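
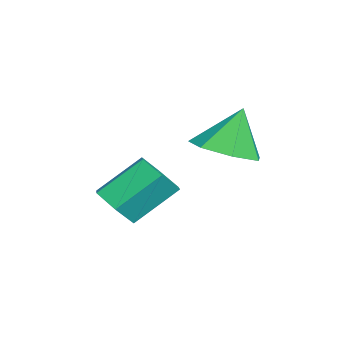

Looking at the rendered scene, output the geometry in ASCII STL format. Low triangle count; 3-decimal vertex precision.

solid 
facet normal 0.223 -0.290 -0.931
outer loop
vertex 4.421 -0.019 2.806
vertex 3.679 0.58 2.442
vertex 4.659 0.81 2.605
endloop
endfacet
facet normal 0.687 -0.021 0.726
outer loop
vertex 4.421 -0.019 2.806
vertex 4.659 0.81 2.605
vertex 3.341 1.02 3.858
endloop
endfacet
facet normal 0.223 -0.289 -0.931
outer loop
vertex 4.659 0.81 2.605
vertex 3.679 0.58 2.442
vertex 4.16 1.465 2.282
endloop
endfacet
facet normal 0.565 0.669 0.483
outer loop
vertex 4.659 0.81 2.605
vertex 4.16 1.465 2.282
vertex 3.341 1.02 3.858
endloop
endfacet
facet normal 0.222 -0.289 -0.931
outer loop
vertex 4.16 1.465 2.282
vertex 3.679 0.58 2.442
vertex 3.298 1.454 2.08
endloop
endfacet
facet normal -0.068 0.969 0.238
outer loop
vertex 4.16 1.465 2.282
vertex 3.298 1.454 2.08
vertex 3.341 1.02 3.858
endloop
endfacet
facet normal 0.221 -0.289 -0.931
outer loop
vertex 3.298 1.454 2.08
vertex 3.679 0.58 2.442
vertex 2.723 0.785 2.151
endloop
endfacet
facet normal -0.737 0.652 0.177
outer loop
vertex 3.298 1.454 2.08
vertex 2.723 0.785 2.151
vertex 3.341 1.02 3.858
endloop
endfacet
facet normal 0.222 -0.289 -0.931
outer loop
vertex 2.723 0.785 2.151
vertex 3.679 0.58 2.442
vertex 2.868 -0.039 2.441
endloop
endfacet
facet normal -0.937 -0.043 0.345
outer loop
vertex 2.723 0.785 2.151
vertex 2.868 -0.039 2.441
vertex 3.341 1.02 3.858
endloop
endfacet
facet normal 0.223 -0.290 -0.931
outer loop
vertex 2.868 -0.039 2.441
vertex 3.679 0.58 2.442
vertex 3.623 -0.396 2.733
endloop
endfacet
facet normal -0.519 -0.593 0.616
outer loop
vertex 2.868 -0.039 2.441
vertex 3.623 -0.396 2.733
vertex 3.341 1.02 3.858
endloop
endfacet
facet normal 0.222 -0.290 -0.931
outer loop
vertex 3.623 -0.396 2.733
vertex 3.679 0.58 2.442
vertex 4.421 -0.019 2.806
endloop
endfacet
facet normal 0.204 -0.584 0.786
outer loop
vertex 3.623 -0.396 2.733
vertex 4.421 -0.019 2.806
vertex 3.341 1.02 3.858
endloop
endfacet
facet normal 0.288 -0.703 -0.651
outer loop
vertex 3.873 -2.293 0.28
vertex 3.083 -2.404 0.05
vertex 3.556 -1.846 -0.343
endloop
endfacet
facet normal 0.878 0.465 -0.113
outer loop
vertex 3.873 -2.293 0.28
vertex 3.556 -1.846 -0.343
vertex 3.386 -1.106 1.38
endloop
endfacet
facet normal 0.878 0.465 -0.113
outer loop
vertex 3.386 -1.106 1.38
vertex 3.556 -1.846 -0.343
vertex 3.069 -0.659 0.757
endloop
endfacet
facet normal -0.288 0.703 0.651
outer loop
vertex 3.386 -1.106 1.38
vertex 3.069 -0.659 0.757
vertex 2.597 -1.216 1.15
endloop
endfacet
facet normal 0.288 -0.703 -0.651
outer loop
vertex 3.556 -1.846 -0.343
vertex 3.083 -2.404 0.05
vertex 2.766 -1.957 -0.573
endloop
endfacet
facet normal 0.108 0.699 -0.707
outer loop
vertex 3.556 -1.846 -0.343
vertex 2.766 -1.957 -0.573
vertex 3.069 -0.659 0.757
endloop
endfacet
facet normal 0.110 0.699 -0.707
outer loop
vertex 3.069 -0.659 0.757
vertex 2.766 -1.957 -0.573
vertex 2.28 -0.769 0.526
endloop
endfacet
facet normal -0.288 0.703 0.650
outer loop
vertex 3.069 -0.659 0.757
vertex 2.28 -0.769 0.526
vertex 2.597 -1.216 1.15
endloop
endfacet
facet normal 0.288 -0.703 -0.651
outer loop
vertex 2.766 -1.957 -0.573
vertex 3.083 -2.404 0.05
vertex 2.294 -2.514 -0.18
endloop
endfacet
facet normal -0.770 0.234 -0.593
outer loop
vertex 2.766 -1.957 -0.573
vertex 2.294 -2.514 -0.18
vertex 2.28 -0.769 0.526
endloop
endfacet
facet normal -0.770 0.234 -0.593
outer loop
vertex 2.28 -0.769 0.526
vertex 2.294 -2.514 -0.18
vertex 1.807 -1.327 0.92
endloop
endfacet
facet normal -0.288 0.703 0.650
outer loop
vertex 2.28 -0.769 0.526
vertex 1.807 -1.327 0.92
vertex 2.597 -1.216 1.15
endloop
endfacet
facet normal 0.288 -0.703 -0.651
outer loop
vertex 2.294 -2.514 -0.18
vertex 3.083 -2.404 0.05
vertex 2.611 -2.961 0.443
endloop
endfacet
facet normal -0.878 -0.465 0.113
outer loop
vertex 2.294 -2.514 -0.18
vertex 2.611 -2.961 0.443
vertex 1.807 -1.327 0.92
endloop
endfacet
facet normal -0.878 -0.465 0.113
outer loop
vertex 1.807 -1.327 0.92
vertex 2.611 -2.961 0.443
vertex 2.124 -1.774 1.543
endloop
endfacet
facet normal -0.288 0.703 0.651
outer loop
vertex 1.807 -1.327 0.92
vertex 2.124 -1.774 1.543
vertex 2.597 -1.216 1.15
endloop
endfacet
facet normal 0.288 -0.703 -0.650
outer loop
vertex 2.611 -2.961 0.443
vertex 3.083 -2.404 0.05
vertex 3.4 -2.851 0.674
endloop
endfacet
facet normal -0.109 -0.699 0.706
outer loop
vertex 2.611 -2.961 0.443
vertex 3.4 -2.851 0.674
vertex 2.124 -1.774 1.543
endloop
endfacet
facet normal -0.108 -0.699 0.707
outer loop
vertex 2.124 -1.774 1.543
vertex 3.4 -2.851 0.674
vertex 2.914 -1.663 1.773
endloop
endfacet
facet normal -0.288 0.703 0.651
outer loop
vertex 2.124 -1.774 1.543
vertex 2.914 -1.663 1.773
vertex 2.597 -1.216 1.15
endloop
endfacet
facet normal 0.288 -0.703 -0.650
outer loop
vertex 3.4 -2.851 0.674
vertex 3.083 -2.404 0.05
vertex 3.873 -2.293 0.28
endloop
endfacet
facet normal 0.770 -0.234 0.593
outer loop
vertex 3.4 -2.851 0.674
vertex 3.873 -2.293 0.28
vertex 2.914 -1.663 1.773
endloop
endfacet
facet normal 0.770 -0.234 0.593
outer loop
vertex 2.914 -1.663 1.773
vertex 3.873 -2.293 0.28
vertex 3.386 -1.106 1.38
endloop
endfacet
facet normal -0.288 0.703 0.651
outer loop
vertex 2.914 -1.663 1.773
vertex 3.386 -1.106 1.38
vertex 2.597 -1.216 1.15
endloop
endfacet

endsolid


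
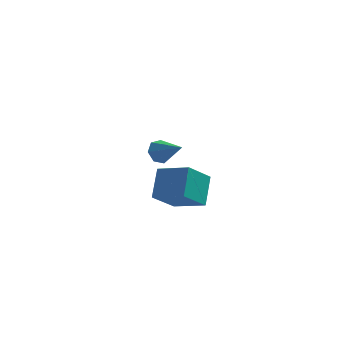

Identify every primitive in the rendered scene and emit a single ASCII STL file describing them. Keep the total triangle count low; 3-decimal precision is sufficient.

solid 
facet normal -0.726 0.493 -0.479
outer loop
vertex -3.044 3.086 -1.553
vertex -3.629 2.728 -1.034
vertex -3.198 3.465 -0.929
endloop
endfacet
facet normal 0.875 0.478 -0.074
outer loop
vertex -3.044 3.086 -1.553
vertex -3.198 3.465 -0.929
vertex -2.191 1.752 -0.086
endloop
endfacet
facet normal -0.726 0.493 -0.479
outer loop
vertex -3.198 3.465 -0.929
vertex -3.629 2.728 -1.034
vertex -3.677 3.289 -0.384
endloop
endfacet
facet normal 0.495 0.600 0.629
outer loop
vertex -3.198 3.465 -0.929
vertex -3.677 3.289 -0.384
vertex -2.191 1.752 -0.086
endloop
endfacet
facet normal -0.727 0.492 -0.479
outer loop
vertex -3.677 3.289 -0.384
vertex -3.629 2.728 -1.034
vertex -4.119 2.691 -0.328
endloop
endfacet
facet normal -0.058 0.136 0.989
outer loop
vertex -3.677 3.289 -0.384
vertex -4.119 2.691 -0.328
vertex -2.191 1.752 -0.086
endloop
endfacet
facet normal -0.726 0.494 -0.478
outer loop
vertex -4.119 2.691 -0.328
vertex -3.629 2.728 -1.034
vertex -4.193 2.121 -0.804
endloop
endfacet
facet normal -0.369 -0.567 0.736
outer loop
vertex -4.119 2.691 -0.328
vertex -4.193 2.121 -0.804
vertex -2.191 1.752 -0.086
endloop
endfacet
facet normal -0.726 0.493 -0.479
outer loop
vertex -4.193 2.121 -0.804
vertex -3.629 2.728 -1.034
vertex -3.842 2.008 -1.453
endloop
endfacet
facet normal -0.202 -0.977 0.061
outer loop
vertex -4.193 2.121 -0.804
vertex -3.842 2.008 -1.453
vertex -2.191 1.752 -0.086
endloop
endfacet
facet normal -0.727 0.493 -0.478
outer loop
vertex -3.842 2.008 -1.453
vertex -3.629 2.728 -1.034
vertex -3.331 2.438 -1.786
endloop
endfacet
facet normal 0.317 -0.787 -0.530
outer loop
vertex -3.842 2.008 -1.453
vertex -3.331 2.438 -1.786
vertex -2.191 1.752 -0.086
endloop
endfacet
facet normal -0.726 0.494 -0.478
outer loop
vertex -3.331 2.438 -1.786
vertex -3.629 2.728 -1.034
vertex -3.044 3.086 -1.553
endloop
endfacet
facet normal 0.795 -0.140 -0.590
outer loop
vertex -3.331 2.438 -1.786
vertex -3.044 3.086 -1.553
vertex -2.191 1.752 -0.086
endloop
endfacet
facet normal -0.893 0.334 -0.302
outer loop
vertex -2.594 -3.531 0.853
vertex -1.667 -2.22 -0.438
vertex -2.628 -4.908 -0.57
endloop
endfacet
facet normal -0.450 -0.636 0.626
outer loop
vertex -0.833 -5.58 0.038
vertex -2.594 -3.531 0.853
vertex -2.628 -4.908 -0.57
endloop
endfacet
facet normal -0.893 0.334 -0.303
outer loop
vertex -2.628 -4.908 -0.57
vertex -1.667 -2.22 -0.438
vertex -1.7 -3.597 -1.86
endloop
endfacet
facet normal -0.017 -0.695 -0.719
outer loop
vertex -1.7 -3.597 -1.86
vertex -0.833 -5.58 0.038
vertex -2.628 -4.908 -0.57
endloop
endfacet
facet normal 0.017 0.695 0.718
outer loop
vertex -2.594 -3.531 0.853
vertex 0.128 -2.892 0.17
vertex -1.667 -2.22 -0.438
endloop
endfacet
facet normal -0.450 -0.636 0.627
outer loop
vertex -0.8 -4.203 1.46
vertex -2.594 -3.531 0.853
vertex -0.833 -5.58 0.038
endloop
endfacet
facet normal 0.017 0.695 0.719
outer loop
vertex -0.8 -4.203 1.46
vertex 0.128 -2.892 0.17
vertex -2.594 -3.531 0.853
endloop
endfacet
facet normal 0.450 0.636 -0.626
outer loop
vertex -1.667 -2.22 -0.438
vertex 0.128 -2.892 0.17
vertex -1.7 -3.597 -1.86
endloop
endfacet
facet normal -0.017 -0.695 -0.719
outer loop
vertex 0.094 -4.269 -1.253
vertex -0.833 -5.58 0.038
vertex -1.7 -3.597 -1.86
endloop
endfacet
facet normal 0.450 0.636 -0.626
outer loop
vertex -1.7 -3.597 -1.86
vertex 0.128 -2.892 0.17
vertex 0.094 -4.269 -1.253
endloop
endfacet
facet normal 0.893 -0.334 0.302
outer loop
vertex 0.094 -4.269 -1.253
vertex -0.8 -4.203 1.46
vertex -0.833 -5.58 0.038
endloop
endfacet
facet normal 0.893 -0.334 0.302
outer loop
vertex 0.128 -2.892 0.17
vertex -0.8 -4.203 1.46
vertex 0.094 -4.269 -1.253
endloop
endfacet

endsolid


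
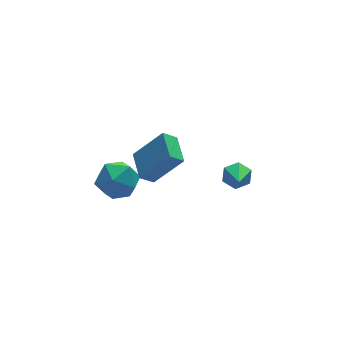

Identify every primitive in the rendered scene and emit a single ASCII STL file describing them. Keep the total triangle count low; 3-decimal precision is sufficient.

solid 
facet normal -0.600 0.265 -0.755
outer loop
vertex -3.199 2.569 2.259
vertex -2.844 4.088 2.51
vertex -2.524 2.503 1.7
endloop
endfacet
facet normal -0.225 -0.961 -0.158
outer loop
vertex -1.276 1.952 3.27
vertex -3.199 2.569 2.259
vertex -2.524 2.503 1.7
endloop
endfacet
facet normal -0.600 0.265 -0.755
outer loop
vertex -2.524 2.503 1.7
vertex -2.844 4.088 2.51
vertex -2.168 4.022 1.95
endloop
endfacet
facet normal 0.768 -0.075 -0.637
outer loop
vertex -2.168 4.022 1.95
vertex -1.276 1.952 3.27
vertex -2.524 2.503 1.7
endloop
endfacet
facet normal -0.768 0.074 0.636
outer loop
vertex -3.199 2.569 2.259
vertex -1.596 3.537 4.08
vertex -2.844 4.088 2.51
endloop
endfacet
facet normal -0.225 -0.961 -0.158
outer loop
vertex -1.952 2.018 3.83
vertex -3.199 2.569 2.259
vertex -1.276 1.952 3.27
endloop
endfacet
facet normal -0.768 0.075 0.636
outer loop
vertex -1.952 2.018 3.83
vertex -1.596 3.537 4.08
vertex -3.199 2.569 2.259
endloop
endfacet
facet normal 0.225 0.961 0.158
outer loop
vertex -2.844 4.088 2.51
vertex -1.596 3.537 4.08
vertex -2.168 4.022 1.95
endloop
endfacet
facet normal 0.768 -0.074 -0.636
outer loop
vertex -0.921 3.471 3.521
vertex -1.276 1.952 3.27
vertex -2.168 4.022 1.95
endloop
endfacet
facet normal 0.225 0.961 0.158
outer loop
vertex -2.168 4.022 1.95
vertex -1.596 3.537 4.08
vertex -0.921 3.471 3.521
endloop
endfacet
facet normal 0.600 -0.265 0.755
outer loop
vertex -0.921 3.471 3.521
vertex -1.952 2.018 3.83
vertex -1.276 1.952 3.27
endloop
endfacet
facet normal 0.600 -0.265 0.755
outer loop
vertex -1.596 3.537 4.08
vertex -1.952 2.018 3.83
vertex -0.921 3.471 3.521
endloop
endfacet
facet normal -0.716 0.620 0.321
outer loop
vertex -4.191 4.796 1.066
vertex -4.871 3.881 1.317
vertex -4.142 4.305 2.124
endloop
endfacet
facet normal -0.068 0.904 0.423
outer loop
vertex -4.191 4.796 1.066
vertex -4.142 4.305 2.124
vertex -3.159 4.631 1.586
endloop
endfacet
facet normal 0.258 0.943 -0.212
outer loop
vertex -4.191 4.796 1.066
vertex -3.159 4.631 1.586
vertex -3.28 4.408 0.447
endloop
endfacet
facet normal -0.188 0.683 -0.705
outer loop
vertex -4.191 4.796 1.066
vertex -3.28 4.408 0.447
vertex -4.338 3.945 0.281
endloop
endfacet
facet normal -0.790 0.484 -0.377
outer loop
vertex -4.191 4.796 1.066
vertex -4.338 3.945 0.281
vertex -4.871 3.881 1.317
endloop
endfacet
facet normal 0.305 0.458 0.835
outer loop
vertex -3.159 4.631 1.586
vertex -4.142 4.305 2.124
vertex -3.202 3.615 2.159
endloop
endfacet
facet normal -0.742 -0.000 0.670
outer loop
vertex -4.142 4.305 2.124
vertex -4.871 3.881 1.317
vertex -4.26 3.152 1.993
endloop
endfacet
facet normal -0.862 -0.221 -0.457
outer loop
vertex -4.871 3.881 1.317
vertex -4.338 3.945 0.281
vertex -4.381 2.929 0.854
endloop
endfacet
facet normal 0.111 0.101 -0.989
outer loop
vertex -4.338 3.945 0.281
vertex -3.28 4.408 0.447
vertex -3.398 3.255 0.316
endloop
endfacet
facet normal 0.832 0.521 -0.190
outer loop
vertex -3.28 4.408 0.447
vertex -3.159 4.631 1.586
vertex -2.669 3.679 1.123
endloop
endfacet
facet normal 0.188 -0.683 0.705
outer loop
vertex -3.349 2.764 1.374
vertex -3.202 3.615 2.159
vertex -4.26 3.152 1.993
endloop
endfacet
facet normal -0.258 -0.943 0.212
outer loop
vertex -3.349 2.764 1.374
vertex -4.26 3.152 1.993
vertex -4.381 2.929 0.854
endloop
endfacet
facet normal 0.068 -0.904 -0.423
outer loop
vertex -3.349 2.764 1.374
vertex -4.381 2.929 0.854
vertex -3.398 3.255 0.316
endloop
endfacet
facet normal 0.716 -0.620 -0.321
outer loop
vertex -3.349 2.764 1.374
vertex -3.398 3.255 0.316
vertex -2.669 3.679 1.123
endloop
endfacet
facet normal 0.790 -0.484 0.377
outer loop
vertex -3.349 2.764 1.374
vertex -2.669 3.679 1.123
vertex -3.202 3.615 2.159
endloop
endfacet
facet normal -0.111 -0.101 0.989
outer loop
vertex -4.26 3.152 1.993
vertex -3.202 3.615 2.159
vertex -4.142 4.305 2.124
endloop
endfacet
facet normal -0.832 -0.521 0.190
outer loop
vertex -4.381 2.929 0.854
vertex -4.26 3.152 1.993
vertex -4.871 3.881 1.317
endloop
endfacet
facet normal -0.305 -0.458 -0.835
outer loop
vertex -3.398 3.255 0.316
vertex -4.381 2.929 0.854
vertex -4.338 3.945 0.281
endloop
endfacet
facet normal 0.742 0.000 -0.670
outer loop
vertex -2.669 3.679 1.123
vertex -3.398 3.255 0.316
vertex -3.28 4.408 0.447
endloop
endfacet
facet normal 0.862 0.221 0.457
outer loop
vertex -3.202 3.615 2.159
vertex -2.669 3.679 1.123
vertex -3.159 4.631 1.586
endloop
endfacet
facet normal 0.328 0.753 -0.570
outer loop
vertex 2.573 2.855 -0.922
vertex 2.123 3.33 -0.554
vertex 2.822 3.21 -0.31
endloop
endfacet
facet normal 0.732 -0.675 0.094
outer loop
vertex 2.573 2.855 -0.922
vertex 2.822 3.21 -0.31
vertex 1.497 1.89 0.534
endloop
endfacet
facet normal 0.328 0.753 -0.570
outer loop
vertex 2.822 3.21 -0.31
vertex 2.123 3.33 -0.554
vertex 2.373 3.684 0.058
endloop
endfacet
facet normal 0.586 -0.072 0.807
outer loop
vertex 2.822 3.21 -0.31
vertex 2.373 3.684 0.058
vertex 1.497 1.89 0.534
endloop
endfacet
facet normal 0.328 0.753 -0.570
outer loop
vertex 2.373 3.684 0.058
vertex 2.123 3.33 -0.554
vertex 1.674 3.804 -0.186
endloop
endfacet
facet normal -0.251 0.361 0.898
outer loop
vertex 2.373 3.684 0.058
vertex 1.674 3.804 -0.186
vertex 1.497 1.89 0.534
endloop
endfacet
facet normal 0.327 0.753 -0.571
outer loop
vertex 1.674 3.804 -0.186
vertex 2.123 3.33 -0.554
vertex 1.424 3.449 -0.798
endloop
endfacet
facet normal -0.943 0.190 0.275
outer loop
vertex 1.674 3.804 -0.186
vertex 1.424 3.449 -0.798
vertex 1.497 1.89 0.534
endloop
endfacet
facet normal 0.327 0.753 -0.570
outer loop
vertex 1.424 3.449 -0.798
vertex 2.123 3.33 -0.554
vertex 1.874 2.975 -1.166
endloop
endfacet
facet normal -0.796 -0.414 -0.441
outer loop
vertex 1.424 3.449 -0.798
vertex 1.874 2.975 -1.166
vertex 1.497 1.89 0.534
endloop
endfacet
facet normal 0.328 0.753 -0.570
outer loop
vertex 1.874 2.975 -1.166
vertex 2.123 3.33 -0.554
vertex 2.573 2.855 -0.922
endloop
endfacet
facet normal 0.040 -0.846 -0.531
outer loop
vertex 1.874 2.975 -1.166
vertex 2.573 2.855 -0.922
vertex 1.497 1.89 0.534
endloop
endfacet

endsolid


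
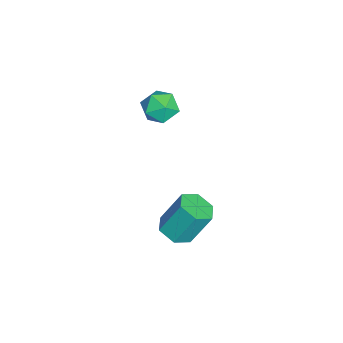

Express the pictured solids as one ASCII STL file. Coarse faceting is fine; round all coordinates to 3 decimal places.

solid 
facet normal -0.467 -0.676 0.570
outer loop
vertex -3.599 -3.742 1.013
vertex -3.101 -4.299 0.761
vertex -2.927 -3.877 1.404
endloop
endfacet
facet normal -0.507 -0.026 0.862
outer loop
vertex -3.599 -3.742 1.013
vertex -2.927 -3.877 1.404
vertex -3.171 -3.137 1.283
endloop
endfacet
facet normal -0.824 0.408 0.392
outer loop
vertex -3.599 -3.742 1.013
vertex -3.171 -3.137 1.283
vertex -3.495 -3.101 0.565
endloop
endfacet
facet normal -0.981 0.027 -0.190
outer loop
vertex -3.599 -3.742 1.013
vertex -3.495 -3.101 0.565
vertex -3.452 -3.82 0.242
endloop
endfacet
facet normal -0.761 -0.644 -0.080
outer loop
vertex -3.599 -3.742 1.013
vertex -3.452 -3.82 0.242
vertex -3.101 -4.299 0.761
endloop
endfacet
facet normal 0.158 0.210 0.965
outer loop
vertex -3.171 -3.137 1.283
vertex -2.927 -3.877 1.404
vertex -2.408 -3.32 1.198
endloop
endfacet
facet normal 0.221 -0.842 0.493
outer loop
vertex -2.927 -3.877 1.404
vertex -3.101 -4.299 0.761
vertex -2.365 -4.039 0.875
endloop
endfacet
facet normal -0.252 -0.790 -0.559
outer loop
vertex -3.101 -4.299 0.761
vertex -3.452 -3.82 0.242
vertex -2.689 -4.003 0.157
endloop
endfacet
facet normal -0.609 0.295 -0.737
outer loop
vertex -3.452 -3.82 0.242
vertex -3.495 -3.101 0.565
vertex -2.933 -3.263 0.036
endloop
endfacet
facet normal -0.354 0.912 0.206
outer loop
vertex -3.495 -3.101 0.565
vertex -3.171 -3.137 1.283
vertex -2.759 -2.841 0.679
endloop
endfacet
facet normal 0.981 -0.027 0.190
outer loop
vertex -2.261 -3.398 0.427
vertex -2.408 -3.32 1.198
vertex -2.365 -4.039 0.875
endloop
endfacet
facet normal 0.824 -0.408 -0.392
outer loop
vertex -2.261 -3.398 0.427
vertex -2.365 -4.039 0.875
vertex -2.689 -4.003 0.157
endloop
endfacet
facet normal 0.507 0.026 -0.862
outer loop
vertex -2.261 -3.398 0.427
vertex -2.689 -4.003 0.157
vertex -2.933 -3.263 0.036
endloop
endfacet
facet normal 0.467 0.676 -0.570
outer loop
vertex -2.261 -3.398 0.427
vertex -2.933 -3.263 0.036
vertex -2.759 -2.841 0.679
endloop
endfacet
facet normal 0.761 0.644 0.080
outer loop
vertex -2.261 -3.398 0.427
vertex -2.759 -2.841 0.679
vertex -2.408 -3.32 1.198
endloop
endfacet
facet normal 0.609 -0.295 0.737
outer loop
vertex -2.365 -4.039 0.875
vertex -2.408 -3.32 1.198
vertex -2.927 -3.877 1.404
endloop
endfacet
facet normal 0.354 -0.912 -0.206
outer loop
vertex -2.689 -4.003 0.157
vertex -2.365 -4.039 0.875
vertex -3.101 -4.299 0.761
endloop
endfacet
facet normal -0.158 -0.210 -0.965
outer loop
vertex -2.933 -3.263 0.036
vertex -2.689 -4.003 0.157
vertex -3.452 -3.82 0.242
endloop
endfacet
facet normal -0.221 0.842 -0.493
outer loop
vertex -2.759 -2.841 0.679
vertex -2.933 -3.263 0.036
vertex -3.495 -3.101 0.565
endloop
endfacet
facet normal 0.252 0.790 0.559
outer loop
vertex -2.408 -3.32 1.198
vertex -2.759 -2.841 0.679
vertex -3.171 -3.137 1.283
endloop
endfacet
facet normal 0.078 -0.481 -0.873
outer loop
vertex -0.203 -3.412 -3.98
vertex -0.557 -2.847 -4.323
vertex 0.191 -2.839 -4.261
endloop
endfacet
facet normal 0.847 -0.429 0.312
outer loop
vertex -0.203 -3.412 -3.98
vertex 0.191 -2.839 -4.261
vertex -0.329 -2.638 -2.574
endloop
endfacet
facet normal 0.848 -0.428 0.312
outer loop
vertex -0.329 -2.638 -2.574
vertex 0.191 -2.839 -4.261
vertex 0.064 -2.064 -2.855
endloop
endfacet
facet normal -0.078 0.481 0.873
outer loop
vertex -0.329 -2.638 -2.574
vertex 0.064 -2.064 -2.855
vertex -0.683 -2.073 -2.917
endloop
endfacet
facet normal 0.078 -0.481 -0.873
outer loop
vertex 0.191 -2.839 -4.261
vertex -0.557 -2.847 -4.323
vertex -0.164 -2.273 -4.604
endloop
endfacet
facet normal 0.878 0.449 -0.168
outer loop
vertex 0.191 -2.839 -4.261
vertex -0.164 -2.273 -4.604
vertex 0.064 -2.064 -2.855
endloop
endfacet
facet normal 0.878 0.448 -0.168
outer loop
vertex 0.064 -2.064 -2.855
vertex -0.164 -2.273 -4.604
vertex -0.29 -1.499 -3.198
endloop
endfacet
facet normal -0.078 0.481 0.873
outer loop
vertex 0.064 -2.064 -2.855
vertex -0.29 -1.499 -3.198
vertex -0.683 -2.073 -2.917
endloop
endfacet
facet normal 0.078 -0.481 -0.873
outer loop
vertex -0.164 -2.273 -4.604
vertex -0.557 -2.847 -4.323
vertex -0.911 -2.282 -4.666
endloop
endfacet
facet normal 0.029 0.877 -0.480
outer loop
vertex -0.164 -2.273 -4.604
vertex -0.911 -2.282 -4.666
vertex -0.29 -1.499 -3.198
endloop
endfacet
facet normal 0.029 0.877 -0.480
outer loop
vertex -0.29 -1.499 -3.198
vertex -0.911 -2.282 -4.666
vertex -1.037 -1.508 -3.26
endloop
endfacet
facet normal -0.078 0.481 0.873
outer loop
vertex -0.29 -1.499 -3.198
vertex -1.037 -1.508 -3.26
vertex -0.683 -2.073 -2.917
endloop
endfacet
facet normal 0.078 -0.481 -0.873
outer loop
vertex -0.911 -2.282 -4.666
vertex -0.557 -2.847 -4.323
vertex -1.304 -2.856 -4.385
endloop
endfacet
facet normal -0.848 0.428 -0.312
outer loop
vertex -0.911 -2.282 -4.666
vertex -1.304 -2.856 -4.385
vertex -1.037 -1.508 -3.26
endloop
endfacet
facet normal -0.847 0.429 -0.313
outer loop
vertex -1.037 -1.508 -3.26
vertex -1.304 -2.856 -4.385
vertex -1.431 -2.081 -2.979
endloop
endfacet
facet normal -0.078 0.481 0.873
outer loop
vertex -1.037 -1.508 -3.26
vertex -1.431 -2.081 -2.979
vertex -0.683 -2.073 -2.917
endloop
endfacet
facet normal 0.078 -0.481 -0.873
outer loop
vertex -1.304 -2.856 -4.385
vertex -0.557 -2.847 -4.323
vertex -0.95 -3.421 -4.042
endloop
endfacet
facet normal -0.878 -0.448 0.168
outer loop
vertex -1.304 -2.856 -4.385
vertex -0.95 -3.421 -4.042
vertex -1.431 -2.081 -2.979
endloop
endfacet
facet normal -0.878 -0.449 0.168
outer loop
vertex -1.431 -2.081 -2.979
vertex -0.95 -3.421 -4.042
vertex -1.076 -2.647 -2.636
endloop
endfacet
facet normal -0.078 0.481 0.873
outer loop
vertex -1.431 -2.081 -2.979
vertex -1.076 -2.647 -2.636
vertex -0.683 -2.073 -2.917
endloop
endfacet
facet normal 0.078 -0.481 -0.873
outer loop
vertex -0.95 -3.421 -4.042
vertex -0.557 -2.847 -4.323
vertex -0.203 -3.412 -3.98
endloop
endfacet
facet normal -0.029 -0.877 0.480
outer loop
vertex -0.95 -3.421 -4.042
vertex -0.203 -3.412 -3.98
vertex -1.076 -2.647 -2.636
endloop
endfacet
facet normal -0.029 -0.877 0.480
outer loop
vertex -1.076 -2.647 -2.636
vertex -0.203 -3.412 -3.98
vertex -0.329 -2.638 -2.574
endloop
endfacet
facet normal -0.078 0.481 0.873
outer loop
vertex -1.076 -2.647 -2.636
vertex -0.329 -2.638 -2.574
vertex -0.683 -2.073 -2.917
endloop
endfacet

endsolid


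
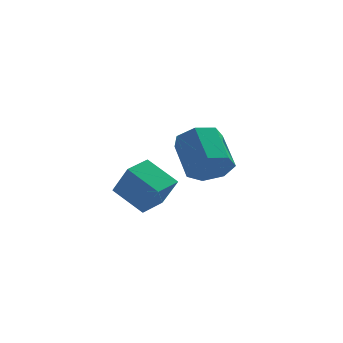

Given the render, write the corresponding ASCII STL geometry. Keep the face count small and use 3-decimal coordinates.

solid 
facet normal -0.402 0.387 -0.830
outer loop
vertex -3.423 -3.462 -0.125
vertex -2.811 -2.5 0.027
vertex -2.268 -4.064 -0.965
endloop
endfacet
facet normal -0.532 -0.836 -0.132
outer loop
vertex -1.649 -4.66 0.313
vertex -3.423 -3.462 -0.125
vertex -2.268 -4.064 -0.965
endloop
endfacet
facet normal -0.402 0.387 -0.830
outer loop
vertex -2.268 -4.064 -0.965
vertex -2.811 -2.5 0.027
vertex -1.656 -3.102 -0.813
endloop
endfacet
facet normal 0.745 -0.388 -0.542
outer loop
vertex -1.656 -3.102 -0.813
vertex -1.649 -4.66 0.313
vertex -2.268 -4.064 -0.965
endloop
endfacet
facet normal -0.745 0.388 0.542
outer loop
vertex -3.423 -3.462 -0.125
vertex -2.192 -3.096 1.305
vertex -2.811 -2.5 0.027
endloop
endfacet
facet normal -0.532 -0.836 -0.132
outer loop
vertex -2.804 -4.058 1.153
vertex -3.423 -3.462 -0.125
vertex -1.649 -4.66 0.313
endloop
endfacet
facet normal -0.745 0.388 0.542
outer loop
vertex -2.804 -4.058 1.153
vertex -2.192 -3.096 1.305
vertex -3.423 -3.462 -0.125
endloop
endfacet
facet normal 0.532 0.836 0.132
outer loop
vertex -2.811 -2.5 0.027
vertex -2.192 -3.096 1.305
vertex -1.656 -3.102 -0.813
endloop
endfacet
facet normal 0.745 -0.388 -0.542
outer loop
vertex -1.037 -3.698 0.465
vertex -1.649 -4.66 0.313
vertex -1.656 -3.102 -0.813
endloop
endfacet
facet normal 0.532 0.836 0.132
outer loop
vertex -1.656 -3.102 -0.813
vertex -2.192 -3.096 1.305
vertex -1.037 -3.698 0.465
endloop
endfacet
facet normal 0.402 -0.387 0.830
outer loop
vertex -1.037 -3.698 0.465
vertex -2.804 -4.058 1.153
vertex -1.649 -4.66 0.313
endloop
endfacet
facet normal 0.402 -0.387 0.830
outer loop
vertex -2.192 -3.096 1.305
vertex -2.804 -4.058 1.153
vertex -1.037 -3.698 0.465
endloop
endfacet
facet normal 0.314 -0.760 -0.570
outer loop
vertex 0.378 0.106 -0.596
vertex -0.088 -0.526 -0.01
vertex -0.427 -0.068 -0.807
endloop
endfacet
facet normal 0.072 0.617 -0.783
outer loop
vertex 0.378 0.106 -0.596
vertex -0.427 -0.068 -0.807
vertex -0.206 1.519 0.464
endloop
endfacet
facet normal 0.071 0.617 -0.783
outer loop
vertex -0.206 1.519 0.464
vertex -0.427 -0.068 -0.807
vertex -1.011 1.344 0.253
endloop
endfacet
facet normal -0.314 0.759 0.570
outer loop
vertex -0.206 1.519 0.464
vertex -1.011 1.344 0.253
vertex -0.672 0.886 1.05
endloop
endfacet
facet normal 0.315 -0.759 -0.570
outer loop
vertex -0.427 -0.068 -0.807
vertex -0.088 -0.526 -0.01
vertex -0.977 -0.588 -0.418
endloop
endfacet
facet normal -0.695 0.225 -0.683
outer loop
vertex -0.427 -0.068 -0.807
vertex -0.977 -0.588 -0.418
vertex -1.011 1.344 0.253
endloop
endfacet
facet normal -0.695 0.225 -0.683
outer loop
vertex -1.011 1.344 0.253
vertex -0.977 -0.588 -0.418
vertex -1.561 0.825 0.642
endloop
endfacet
facet normal -0.314 0.760 0.570
outer loop
vertex -1.011 1.344 0.253
vertex -1.561 0.825 0.642
vertex -0.672 0.886 1.05
endloop
endfacet
facet normal 0.315 -0.759 -0.570
outer loop
vertex -0.977 -0.588 -0.418
vertex -0.088 -0.526 -0.01
vertex -0.857 -1.061 0.278
endloop
endfacet
facet normal -0.939 -0.337 -0.067
outer loop
vertex -0.977 -0.588 -0.418
vertex -0.857 -1.061 0.278
vertex -1.561 0.825 0.642
endloop
endfacet
facet normal -0.939 -0.337 -0.067
outer loop
vertex -1.561 0.825 0.642
vertex -0.857 -1.061 0.278
vertex -1.441 0.352 1.338
endloop
endfacet
facet normal -0.314 0.759 0.570
outer loop
vertex -1.561 0.825 0.642
vertex -1.441 0.352 1.338
vertex -0.672 0.886 1.05
endloop
endfacet
facet normal 0.315 -0.759 -0.569
outer loop
vertex -0.857 -1.061 0.278
vertex -0.088 -0.526 -0.01
vertex -0.158 -1.131 0.758
endloop
endfacet
facet normal -0.475 -0.645 0.598
outer loop
vertex -0.857 -1.061 0.278
vertex -0.158 -1.131 0.758
vertex -1.441 0.352 1.338
endloop
endfacet
facet normal -0.476 -0.645 0.598
outer loop
vertex -1.441 0.352 1.338
vertex -0.158 -1.131 0.758
vertex -0.742 0.281 1.818
endloop
endfacet
facet normal -0.314 0.759 0.570
outer loop
vertex -1.441 0.352 1.338
vertex -0.742 0.281 1.818
vertex -0.672 0.886 1.05
endloop
endfacet
facet normal 0.314 -0.760 -0.570
outer loop
vertex -0.158 -1.131 0.758
vertex -0.088 -0.526 -0.01
vertex 0.594 -0.746 0.659
endloop
endfacet
facet normal 0.346 -0.467 0.813
outer loop
vertex -0.158 -1.131 0.758
vertex 0.594 -0.746 0.659
vertex -0.742 0.281 1.818
endloop
endfacet
facet normal 0.347 -0.467 0.813
outer loop
vertex -0.742 0.281 1.818
vertex 0.594 -0.746 0.659
vertex 0.009 0.666 1.719
endloop
endfacet
facet normal -0.314 0.759 0.570
outer loop
vertex -0.742 0.281 1.818
vertex 0.009 0.666 1.719
vertex -0.672 0.886 1.05
endloop
endfacet
facet normal 0.315 -0.759 -0.570
outer loop
vertex 0.594 -0.746 0.659
vertex -0.088 -0.526 -0.01
vertex 0.832 -0.195 0.057
endloop
endfacet
facet normal 0.907 0.063 0.416
outer loop
vertex 0.594 -0.746 0.659
vertex 0.832 -0.195 0.057
vertex 0.009 0.666 1.719
endloop
endfacet
facet normal 0.907 0.063 0.417
outer loop
vertex 0.009 0.666 1.719
vertex 0.832 -0.195 0.057
vertex 0.248 1.217 1.116
endloop
endfacet
facet normal -0.314 0.760 0.570
outer loop
vertex 0.009 0.666 1.719
vertex 0.248 1.217 1.116
vertex -0.672 0.886 1.05
endloop
endfacet
facet normal 0.315 -0.760 -0.569
outer loop
vertex 0.832 -0.195 0.057
vertex -0.088 -0.526 -0.01
vertex 0.378 0.106 -0.596
endloop
endfacet
facet normal 0.785 0.545 -0.294
outer loop
vertex 0.832 -0.195 0.057
vertex 0.378 0.106 -0.596
vertex 0.248 1.217 1.116
endloop
endfacet
facet normal 0.785 0.545 -0.294
outer loop
vertex 0.248 1.217 1.116
vertex 0.378 0.106 -0.596
vertex -0.206 1.519 0.464
endloop
endfacet
facet normal -0.314 0.759 0.570
outer loop
vertex 0.248 1.217 1.116
vertex -0.206 1.519 0.464
vertex -0.672 0.886 1.05
endloop
endfacet

endsolid


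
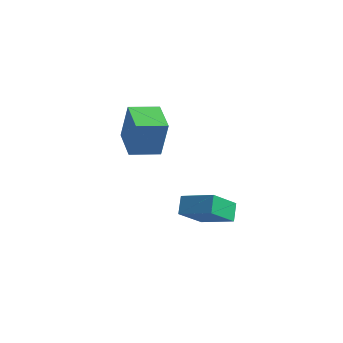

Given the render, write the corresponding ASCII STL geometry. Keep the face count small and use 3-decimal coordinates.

solid 
facet normal -0.628 0.778 -0.030
outer loop
vertex -4.125 2.465 3.228
vertex -3.112 3.273 2.977
vertex -4.345 2.223 1.559
endloop
endfacet
facet normal -0.768 -0.612 0.190
outer loop
vertex -3.428 1.087 1.603
vertex -4.125 2.465 3.228
vertex -4.345 2.223 1.559
endloop
endfacet
facet normal -0.627 0.778 -0.030
outer loop
vertex -4.345 2.223 1.559
vertex -3.112 3.273 2.977
vertex -3.331 3.031 1.309
endloop
endfacet
facet normal -0.129 -0.142 -0.981
outer loop
vertex -3.331 3.031 1.309
vertex -3.428 1.087 1.603
vertex -4.345 2.223 1.559
endloop
endfacet
facet normal 0.129 0.143 0.981
outer loop
vertex -4.125 2.465 3.228
vertex -2.195 2.137 3.021
vertex -3.112 3.273 2.977
endloop
endfacet
facet normal -0.768 -0.612 0.190
outer loop
vertex -3.209 1.329 3.271
vertex -4.125 2.465 3.228
vertex -3.428 1.087 1.603
endloop
endfacet
facet normal 0.129 0.141 0.981
outer loop
vertex -3.209 1.329 3.271
vertex -2.195 2.137 3.021
vertex -4.125 2.465 3.228
endloop
endfacet
facet normal 0.768 0.612 -0.190
outer loop
vertex -3.112 3.273 2.977
vertex -2.195 2.137 3.021
vertex -3.331 3.031 1.309
endloop
endfacet
facet normal -0.130 -0.142 -0.981
outer loop
vertex -2.415 1.895 1.352
vertex -3.428 1.087 1.603
vertex -3.331 3.031 1.309
endloop
endfacet
facet normal 0.768 0.612 -0.190
outer loop
vertex -3.331 3.031 1.309
vertex -2.195 2.137 3.021
vertex -2.415 1.895 1.352
endloop
endfacet
facet normal 0.628 -0.778 0.030
outer loop
vertex -2.415 1.895 1.352
vertex -3.209 1.329 3.271
vertex -3.428 1.087 1.603
endloop
endfacet
facet normal 0.627 -0.778 0.030
outer loop
vertex -2.195 2.137 3.021
vertex -3.209 1.329 3.271
vertex -2.415 1.895 1.352
endloop
endfacet
facet normal -0.354 -0.597 0.720
outer loop
vertex 1.546 -2.176 2.804
vertex 1.35 -1.526 3.246
vertex 0.218 -2.148 2.174
endloop
endfacet
facet normal 0.242 -0.803 -0.545
outer loop
vertex 0.75 -1.254 1.094
vertex 1.546 -2.176 2.804
vertex 0.218 -2.148 2.174
endloop
endfacet
facet normal -0.354 -0.597 0.720
outer loop
vertex 0.218 -2.148 2.174
vertex 1.35 -1.526 3.246
vertex 0.022 -1.499 2.616
endloop
endfacet
facet normal -0.903 0.019 -0.429
outer loop
vertex 0.022 -1.499 2.616
vertex 0.75 -1.254 1.094
vertex 0.218 -2.148 2.174
endloop
endfacet
facet normal 0.903 -0.019 0.429
outer loop
vertex 1.546 -2.176 2.804
vertex 1.882 -0.632 2.166
vertex 1.35 -1.526 3.246
endloop
endfacet
facet normal 0.242 -0.802 -0.545
outer loop
vertex 2.078 -1.281 1.724
vertex 1.546 -2.176 2.804
vertex 0.75 -1.254 1.094
endloop
endfacet
facet normal 0.903 -0.019 0.429
outer loop
vertex 2.078 -1.281 1.724
vertex 1.882 -0.632 2.166
vertex 1.546 -2.176 2.804
endloop
endfacet
facet normal -0.242 0.803 0.545
outer loop
vertex 1.35 -1.526 3.246
vertex 1.882 -0.632 2.166
vertex 0.022 -1.499 2.616
endloop
endfacet
facet normal -0.903 0.019 -0.429
outer loop
vertex 0.554 -0.604 1.536
vertex 0.75 -1.254 1.094
vertex 0.022 -1.499 2.616
endloop
endfacet
facet normal -0.242 0.802 0.546
outer loop
vertex 0.022 -1.499 2.616
vertex 1.882 -0.632 2.166
vertex 0.554 -0.604 1.536
endloop
endfacet
facet normal 0.354 0.597 -0.720
outer loop
vertex 0.554 -0.604 1.536
vertex 2.078 -1.281 1.724
vertex 0.75 -1.254 1.094
endloop
endfacet
facet normal 0.354 0.597 -0.720
outer loop
vertex 1.882 -0.632 2.166
vertex 2.078 -1.281 1.724
vertex 0.554 -0.604 1.536
endloop
endfacet

endsolid


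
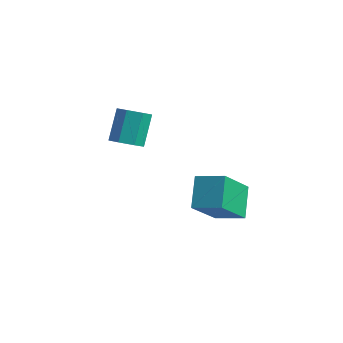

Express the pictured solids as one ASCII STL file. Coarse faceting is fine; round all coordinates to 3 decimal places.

solid 
facet normal 0.097 -0.698 -0.709
outer loop
vertex -0.547 -0.983 2.877
vertex -1.084 -0.648 2.474
vertex -0.343 -0.529 2.458
endloop
endfacet
facet normal 0.945 -0.159 0.287
outer loop
vertex -0.547 -0.983 2.877
vertex -0.343 -0.529 2.458
vertex -0.7 0.114 3.99
endloop
endfacet
facet normal 0.945 -0.159 0.287
outer loop
vertex -0.7 0.114 3.99
vertex -0.343 -0.529 2.458
vertex -0.496 0.568 3.57
endloop
endfacet
facet normal -0.098 0.699 0.708
outer loop
vertex -0.7 0.114 3.99
vertex -0.496 0.568 3.57
vertex -1.236 0.448 3.586
endloop
endfacet
facet normal 0.097 -0.699 -0.708
outer loop
vertex -0.343 -0.529 2.458
vertex -1.084 -0.648 2.474
vertex -0.697 -0.165 2.05
endloop
endfacet
facet normal 0.834 0.446 -0.325
outer loop
vertex -0.343 -0.529 2.458
vertex -0.697 -0.165 2.05
vertex -0.496 0.568 3.57
endloop
endfacet
facet normal 0.834 0.445 -0.325
outer loop
vertex -0.496 0.568 3.57
vertex -0.697 -0.165 2.05
vertex -0.849 0.932 3.163
endloop
endfacet
facet normal -0.098 0.698 0.709
outer loop
vertex -0.496 0.568 3.57
vertex -0.849 0.932 3.163
vertex -1.236 0.448 3.586
endloop
endfacet
facet normal 0.097 -0.699 -0.708
outer loop
vertex -0.697 -0.165 2.05
vertex -1.084 -0.648 2.474
vertex -1.342 -0.165 1.962
endloop
endfacet
facet normal 0.094 0.715 -0.692
outer loop
vertex -0.697 -0.165 2.05
vertex -1.342 -0.165 1.962
vertex -0.849 0.932 3.163
endloop
endfacet
facet normal 0.096 0.715 -0.692
outer loop
vertex -0.849 0.932 3.163
vertex -1.342 -0.165 1.962
vertex -1.494 0.932 3.074
endloop
endfacet
facet normal -0.098 0.698 0.709
outer loop
vertex -0.849 0.932 3.163
vertex -1.494 0.932 3.074
vertex -1.236 0.448 3.586
endloop
endfacet
facet normal 0.098 -0.699 -0.709
outer loop
vertex -1.342 -0.165 1.962
vertex -1.084 -0.648 2.474
vertex -1.792 -0.529 2.259
endloop
endfacet
facet normal -0.716 0.446 -0.538
outer loop
vertex -1.342 -0.165 1.962
vertex -1.792 -0.529 2.259
vertex -1.494 0.932 3.074
endloop
endfacet
facet normal -0.715 0.446 -0.539
outer loop
vertex -1.494 0.932 3.074
vertex -1.792 -0.529 2.259
vertex -1.945 0.568 3.371
endloop
endfacet
facet normal -0.097 0.698 0.709
outer loop
vertex -1.494 0.932 3.074
vertex -1.945 0.568 3.371
vertex -1.236 0.448 3.586
endloop
endfacet
facet normal 0.098 -0.698 -0.710
outer loop
vertex -1.792 -0.529 2.259
vertex -1.084 -0.648 2.474
vertex -1.709 -0.983 2.717
endloop
endfacet
facet normal -0.987 -0.159 0.021
outer loop
vertex -1.792 -0.529 2.259
vertex -1.709 -0.983 2.717
vertex -1.945 0.568 3.371
endloop
endfacet
facet normal -0.987 -0.159 0.021
outer loop
vertex -1.945 0.568 3.371
vertex -1.709 -0.983 2.717
vertex -1.862 0.114 3.83
endloop
endfacet
facet normal -0.097 0.699 0.709
outer loop
vertex -1.945 0.568 3.371
vertex -1.862 0.114 3.83
vertex -1.236 0.448 3.586
endloop
endfacet
facet normal 0.099 -0.698 -0.709
outer loop
vertex -1.709 -0.983 2.717
vertex -1.084 -0.648 2.474
vertex -1.155 -1.185 2.993
endloop
endfacet
facet normal -0.516 -0.644 0.564
outer loop
vertex -1.709 -0.983 2.717
vertex -1.155 -1.185 2.993
vertex -1.862 0.114 3.83
endloop
endfacet
facet normal -0.516 -0.644 0.564
outer loop
vertex -1.862 0.114 3.83
vertex -1.155 -1.185 2.993
vertex -1.308 -0.088 4.106
endloop
endfacet
facet normal -0.097 0.700 0.708
outer loop
vertex -1.862 0.114 3.83
vertex -1.308 -0.088 4.106
vertex -1.236 0.448 3.586
endloop
endfacet
facet normal 0.097 -0.698 -0.709
outer loop
vertex -1.155 -1.185 2.993
vertex -1.084 -0.648 2.474
vertex -0.547 -0.983 2.877
endloop
endfacet
facet normal 0.344 -0.645 0.683
outer loop
vertex -1.155 -1.185 2.993
vertex -0.547 -0.983 2.877
vertex -1.308 -0.088 4.106
endloop
endfacet
facet normal 0.344 -0.645 0.683
outer loop
vertex -1.308 -0.088 4.106
vertex -0.547 -0.983 2.877
vertex -0.7 0.114 3.99
endloop
endfacet
facet normal -0.097 0.700 0.708
outer loop
vertex -1.308 -0.088 4.106
vertex -0.7 0.114 3.99
vertex -1.236 0.448 3.586
endloop
endfacet
facet normal -0.938 -0.087 -0.336
outer loop
vertex 3.031 -3.296 2.401
vertex 2.64 -2.101 3.181
vertex 3.512 -2.054 0.739
endloop
endfacet
facet normal 0.264 -0.808 -0.527
outer loop
vertex 4.74 -1.939 1.179
vertex 3.031 -3.296 2.401
vertex 3.512 -2.054 0.739
endloop
endfacet
facet normal -0.938 -0.088 -0.336
outer loop
vertex 3.512 -2.054 0.739
vertex 2.64 -2.101 3.181
vertex 3.12 -0.859 1.519
endloop
endfacet
facet normal 0.225 0.583 -0.780
outer loop
vertex 3.12 -0.859 1.519
vertex 4.74 -1.939 1.179
vertex 3.512 -2.054 0.739
endloop
endfacet
facet normal -0.225 -0.583 0.781
outer loop
vertex 3.031 -3.296 2.401
vertex 3.868 -1.986 3.621
vertex 2.64 -2.101 3.181
endloop
endfacet
facet normal 0.264 -0.808 -0.527
outer loop
vertex 4.26 -3.181 2.841
vertex 3.031 -3.296 2.401
vertex 4.74 -1.939 1.179
endloop
endfacet
facet normal -0.225 -0.583 0.781
outer loop
vertex 4.26 -3.181 2.841
vertex 3.868 -1.986 3.621
vertex 3.031 -3.296 2.401
endloop
endfacet
facet normal -0.264 0.808 0.527
outer loop
vertex 2.64 -2.101 3.181
vertex 3.868 -1.986 3.621
vertex 3.12 -0.859 1.519
endloop
endfacet
facet normal 0.225 0.583 -0.781
outer loop
vertex 4.349 -0.744 1.959
vertex 4.74 -1.939 1.179
vertex 3.12 -0.859 1.519
endloop
endfacet
facet normal -0.264 0.808 0.527
outer loop
vertex 3.12 -0.859 1.519
vertex 3.868 -1.986 3.621
vertex 4.349 -0.744 1.959
endloop
endfacet
facet normal 0.938 0.087 0.336
outer loop
vertex 4.349 -0.744 1.959
vertex 4.26 -3.181 2.841
vertex 4.74 -1.939 1.179
endloop
endfacet
facet normal 0.937 0.088 0.337
outer loop
vertex 3.868 -1.986 3.621
vertex 4.26 -3.181 2.841
vertex 4.349 -0.744 1.959
endloop
endfacet

endsolid


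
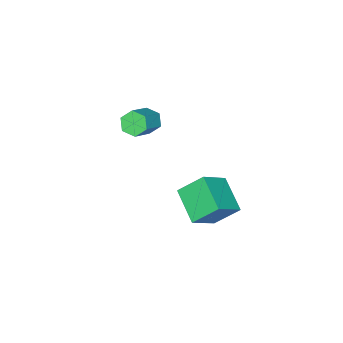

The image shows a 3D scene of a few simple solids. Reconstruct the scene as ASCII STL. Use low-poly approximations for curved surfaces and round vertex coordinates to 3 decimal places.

solid 
facet normal -0.814 -0.136 -0.565
outer loop
vertex -4.122 -3.694 2.568
vertex -4.475 -4.055 3.163
vertex -4.545 -3.282 3.078
endloop
endfacet
facet normal 0.209 0.838 -0.503
outer loop
vertex -4.122 -3.694 2.568
vertex -4.545 -3.282 3.078
vertex -2.633 -3.445 3.602
endloop
endfacet
facet normal 0.209 0.838 -0.504
outer loop
vertex -2.633 -3.445 3.602
vertex -4.545 -3.282 3.078
vertex -3.055 -3.033 4.112
endloop
endfacet
facet normal 0.814 0.136 0.564
outer loop
vertex -2.633 -3.445 3.602
vertex -3.055 -3.033 4.112
vertex -2.985 -3.805 4.197
endloop
endfacet
facet normal -0.814 -0.136 -0.564
outer loop
vertex -4.545 -3.282 3.078
vertex -4.475 -4.055 3.163
vertex -4.897 -3.643 3.673
endloop
endfacet
facet normal -0.365 0.876 0.315
outer loop
vertex -4.545 -3.282 3.078
vertex -4.897 -3.643 3.673
vertex -3.055 -3.033 4.112
endloop
endfacet
facet normal -0.365 0.876 0.315
outer loop
vertex -3.055 -3.033 4.112
vertex -4.897 -3.643 3.673
vertex -3.408 -3.394 4.707
endloop
endfacet
facet normal 0.814 0.136 0.565
outer loop
vertex -3.055 -3.033 4.112
vertex -3.408 -3.394 4.707
vertex -2.985 -3.805 4.197
endloop
endfacet
facet normal -0.814 -0.136 -0.564
outer loop
vertex -4.897 -3.643 3.673
vertex -4.475 -4.055 3.163
vertex -4.827 -4.415 3.758
endloop
endfacet
facet normal -0.574 0.038 0.818
outer loop
vertex -4.897 -3.643 3.673
vertex -4.827 -4.415 3.758
vertex -3.408 -3.394 4.707
endloop
endfacet
facet normal -0.574 0.038 0.818
outer loop
vertex -3.408 -3.394 4.707
vertex -4.827 -4.415 3.758
vertex -3.338 -4.166 4.792
endloop
endfacet
facet normal 0.814 0.136 0.565
outer loop
vertex -3.408 -3.394 4.707
vertex -3.338 -4.166 4.792
vertex -2.985 -3.805 4.197
endloop
endfacet
facet normal -0.814 -0.136 -0.564
outer loop
vertex -4.827 -4.415 3.758
vertex -4.475 -4.055 3.163
vertex -4.405 -4.827 3.248
endloop
endfacet
facet normal -0.210 -0.838 0.504
outer loop
vertex -4.827 -4.415 3.758
vertex -4.405 -4.827 3.248
vertex -3.338 -4.166 4.792
endloop
endfacet
facet normal -0.209 -0.838 0.504
outer loop
vertex -3.338 -4.166 4.792
vertex -4.405 -4.827 3.248
vertex -2.915 -4.578 4.282
endloop
endfacet
facet normal 0.814 0.136 0.565
outer loop
vertex -3.338 -4.166 4.792
vertex -2.915 -4.578 4.282
vertex -2.985 -3.805 4.197
endloop
endfacet
facet normal -0.814 -0.136 -0.565
outer loop
vertex -4.405 -4.827 3.248
vertex -4.475 -4.055 3.163
vertex -4.052 -4.466 2.653
endloop
endfacet
facet normal 0.365 -0.876 -0.315
outer loop
vertex -4.405 -4.827 3.248
vertex -4.052 -4.466 2.653
vertex -2.915 -4.578 4.282
endloop
endfacet
facet normal 0.365 -0.876 -0.315
outer loop
vertex -2.915 -4.578 4.282
vertex -4.052 -4.466 2.653
vertex -2.563 -4.217 3.687
endloop
endfacet
facet normal 0.814 0.136 0.564
outer loop
vertex -2.915 -4.578 4.282
vertex -2.563 -4.217 3.687
vertex -2.985 -3.805 4.197
endloop
endfacet
facet normal -0.814 -0.136 -0.565
outer loop
vertex -4.052 -4.466 2.653
vertex -4.475 -4.055 3.163
vertex -4.122 -3.694 2.568
endloop
endfacet
facet normal 0.574 -0.038 -0.818
outer loop
vertex -4.052 -4.466 2.653
vertex -4.122 -3.694 2.568
vertex -2.563 -4.217 3.687
endloop
endfacet
facet normal 0.574 -0.038 -0.818
outer loop
vertex -2.563 -4.217 3.687
vertex -4.122 -3.694 2.568
vertex -2.633 -3.445 3.602
endloop
endfacet
facet normal 0.814 0.136 0.564
outer loop
vertex -2.563 -4.217 3.687
vertex -2.633 -3.445 3.602
vertex -2.985 -3.805 4.197
endloop
endfacet
facet normal -0.422 0.605 0.675
outer loop
vertex -1.52 1.608 4.23
vertex -0.593 3.194 3.39
vertex -2.99 1.86 3.085
endloop
endfacet
facet normal -0.459 -0.785 0.416
outer loop
vertex -2.267 0.826 1.93
vertex -1.52 1.608 4.23
vertex -2.99 1.86 3.085
endloop
endfacet
facet normal -0.423 0.605 0.675
outer loop
vertex -2.99 1.86 3.085
vertex -0.593 3.194 3.39
vertex -2.062 3.446 2.244
endloop
endfacet
facet normal -0.781 0.134 -0.609
outer loop
vertex -2.062 3.446 2.244
vertex -2.267 0.826 1.93
vertex -2.99 1.86 3.085
endloop
endfacet
facet normal 0.782 -0.134 0.609
outer loop
vertex -1.52 1.608 4.23
vertex 0.13 2.16 2.235
vertex -0.593 3.194 3.39
endloop
endfacet
facet normal -0.459 -0.785 0.416
outer loop
vertex -0.798 0.574 3.076
vertex -1.52 1.608 4.23
vertex -2.267 0.826 1.93
endloop
endfacet
facet normal 0.782 -0.134 0.609
outer loop
vertex -0.798 0.574 3.076
vertex 0.13 2.16 2.235
vertex -1.52 1.608 4.23
endloop
endfacet
facet normal 0.459 0.785 -0.416
outer loop
vertex -0.593 3.194 3.39
vertex 0.13 2.16 2.235
vertex -2.062 3.446 2.244
endloop
endfacet
facet normal -0.782 0.134 -0.609
outer loop
vertex -1.34 2.412 1.09
vertex -2.267 0.826 1.93
vertex -2.062 3.446 2.244
endloop
endfacet
facet normal 0.459 0.785 -0.416
outer loop
vertex -2.062 3.446 2.244
vertex 0.13 2.16 2.235
vertex -1.34 2.412 1.09
endloop
endfacet
facet normal 0.423 -0.605 -0.675
outer loop
vertex -1.34 2.412 1.09
vertex -0.798 0.574 3.076
vertex -2.267 0.826 1.93
endloop
endfacet
facet normal 0.422 -0.605 -0.675
outer loop
vertex 0.13 2.16 2.235
vertex -0.798 0.574 3.076
vertex -1.34 2.412 1.09
endloop
endfacet

endsolid


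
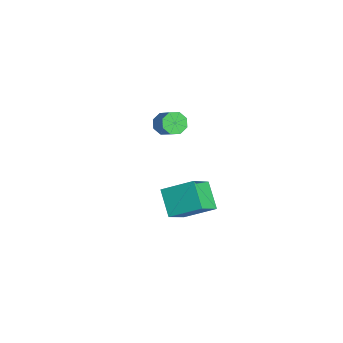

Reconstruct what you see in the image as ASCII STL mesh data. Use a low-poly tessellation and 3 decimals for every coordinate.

solid 
facet normal -0.780 -0.135 -0.611
outer loop
vertex -3.817 1.477 -3.63
vertex -4.221 1.322 -3.08
vertex -4.055 1.91 -3.422
endloop
endfacet
facet normal 0.441 0.574 -0.690
outer loop
vertex -3.817 1.477 -3.63
vertex -4.055 1.91 -3.422
vertex -2.795 1.653 -2.83
endloop
endfacet
facet normal 0.441 0.575 -0.689
outer loop
vertex -2.795 1.653 -2.83
vertex -4.055 1.91 -3.422
vertex -3.033 2.086 -2.621
endloop
endfacet
facet normal 0.780 0.134 0.611
outer loop
vertex -2.795 1.653 -2.83
vertex -3.033 2.086 -2.621
vertex -3.199 1.498 -2.28
endloop
endfacet
facet normal -0.781 -0.135 -0.610
outer loop
vertex -4.055 1.91 -3.422
vertex -4.221 1.322 -3.08
vertex -4.39 1.998 -3.013
endloop
endfacet
facet normal -0.002 0.977 -0.212
outer loop
vertex -4.055 1.91 -3.422
vertex -4.39 1.998 -3.013
vertex -3.033 2.086 -2.621
endloop
endfacet
facet normal -0.002 0.977 -0.212
outer loop
vertex -3.033 2.086 -2.621
vertex -4.39 1.998 -3.013
vertex -3.368 2.174 -2.213
endloop
endfacet
facet normal 0.780 0.134 0.611
outer loop
vertex -3.033 2.086 -2.621
vertex -3.368 2.174 -2.213
vertex -3.199 1.498 -2.28
endloop
endfacet
facet normal -0.780 -0.134 -0.611
outer loop
vertex -4.39 1.998 -3.013
vertex -4.221 1.322 -3.08
vertex -4.626 1.69 -2.644
endloop
endfacet
facet normal -0.444 0.807 0.390
outer loop
vertex -4.39 1.998 -3.013
vertex -4.626 1.69 -2.644
vertex -3.368 2.174 -2.213
endloop
endfacet
facet normal -0.444 0.807 0.390
outer loop
vertex -3.368 2.174 -2.213
vertex -4.626 1.69 -2.644
vertex -3.604 1.866 -1.844
endloop
endfacet
facet normal 0.780 0.134 0.611
outer loop
vertex -3.368 2.174 -2.213
vertex -3.604 1.866 -1.844
vertex -3.199 1.498 -2.28
endloop
endfacet
facet normal -0.780 -0.135 -0.611
outer loop
vertex -4.626 1.69 -2.644
vertex -4.221 1.322 -3.08
vertex -4.625 1.167 -2.53
endloop
endfacet
facet normal -0.625 0.165 0.763
outer loop
vertex -4.626 1.69 -2.644
vertex -4.625 1.167 -2.53
vertex -3.604 1.866 -1.844
endloop
endfacet
facet normal -0.625 0.165 0.763
outer loop
vertex -3.604 1.866 -1.844
vertex -4.625 1.167 -2.53
vertex -3.603 1.343 -1.73
endloop
endfacet
facet normal 0.780 0.135 0.611
outer loop
vertex -3.604 1.866 -1.844
vertex -3.603 1.343 -1.73
vertex -3.199 1.498 -2.28
endloop
endfacet
facet normal -0.780 -0.134 -0.611
outer loop
vertex -4.625 1.167 -2.53
vertex -4.221 1.322 -3.08
vertex -4.387 0.734 -2.739
endloop
endfacet
facet normal -0.441 -0.575 0.689
outer loop
vertex -4.625 1.167 -2.53
vertex -4.387 0.734 -2.739
vertex -3.603 1.343 -1.73
endloop
endfacet
facet normal -0.442 -0.574 0.690
outer loop
vertex -3.603 1.343 -1.73
vertex -4.387 0.734 -2.739
vertex -3.365 0.91 -1.938
endloop
endfacet
facet normal 0.780 0.135 0.611
outer loop
vertex -3.603 1.343 -1.73
vertex -3.365 0.91 -1.938
vertex -3.199 1.498 -2.28
endloop
endfacet
facet normal -0.780 -0.134 -0.611
outer loop
vertex -4.387 0.734 -2.739
vertex -4.221 1.322 -3.08
vertex -4.052 0.646 -3.147
endloop
endfacet
facet normal 0.002 -0.977 0.212
outer loop
vertex -4.387 0.734 -2.739
vertex -4.052 0.646 -3.147
vertex -3.365 0.91 -1.938
endloop
endfacet
facet normal 0.002 -0.977 0.212
outer loop
vertex -3.365 0.91 -1.938
vertex -4.052 0.646 -3.147
vertex -3.03 0.822 -2.347
endloop
endfacet
facet normal 0.781 0.135 0.610
outer loop
vertex -3.365 0.91 -1.938
vertex -3.03 0.822 -2.347
vertex -3.199 1.498 -2.28
endloop
endfacet
facet normal -0.780 -0.134 -0.611
outer loop
vertex -4.052 0.646 -3.147
vertex -4.221 1.322 -3.08
vertex -3.816 0.954 -3.516
endloop
endfacet
facet normal 0.444 -0.807 -0.390
outer loop
vertex -4.052 0.646 -3.147
vertex -3.816 0.954 -3.516
vertex -3.03 0.822 -2.347
endloop
endfacet
facet normal 0.444 -0.807 -0.390
outer loop
vertex -3.03 0.822 -2.347
vertex -3.816 0.954 -3.516
vertex -2.794 1.13 -2.716
endloop
endfacet
facet normal 0.780 0.134 0.611
outer loop
vertex -3.03 0.822 -2.347
vertex -2.794 1.13 -2.716
vertex -3.199 1.498 -2.28
endloop
endfacet
facet normal -0.780 -0.135 -0.611
outer loop
vertex -3.816 0.954 -3.516
vertex -4.221 1.322 -3.08
vertex -3.817 1.477 -3.63
endloop
endfacet
facet normal 0.625 -0.165 -0.763
outer loop
vertex -3.816 0.954 -3.516
vertex -3.817 1.477 -3.63
vertex -2.794 1.13 -2.716
endloop
endfacet
facet normal 0.625 -0.165 -0.763
outer loop
vertex -2.794 1.13 -2.716
vertex -3.817 1.477 -3.63
vertex -2.795 1.653 -2.83
endloop
endfacet
facet normal 0.780 0.135 0.611
outer loop
vertex -2.794 1.13 -2.716
vertex -2.795 1.653 -2.83
vertex -3.199 1.498 -2.28
endloop
endfacet
facet normal -0.774 -0.002 0.633
outer loop
vertex 2.241 0.65 -2.056
vertex 1.351 1.697 -3.141
vertex 1.577 -0.76 -2.873
endloop
endfacet
facet normal 0.508 -0.598 0.620
outer loop
vertex 2.809 -0.757 -3.879
vertex 2.241 0.65 -2.056
vertex 1.577 -0.76 -2.873
endloop
endfacet
facet normal -0.775 -0.002 0.632
outer loop
vertex 1.577 -0.76 -2.873
vertex 1.351 1.697 -3.141
vertex 0.688 0.286 -3.958
endloop
endfacet
facet normal -0.377 -0.802 -0.464
outer loop
vertex 0.688 0.286 -3.958
vertex 2.809 -0.757 -3.879
vertex 1.577 -0.76 -2.873
endloop
endfacet
facet normal 0.377 0.802 0.464
outer loop
vertex 2.241 0.65 -2.056
vertex 2.583 1.7 -4.147
vertex 1.351 1.697 -3.141
endloop
endfacet
facet normal 0.508 -0.598 0.620
outer loop
vertex 3.472 0.654 -3.062
vertex 2.241 0.65 -2.056
vertex 2.809 -0.757 -3.879
endloop
endfacet
facet normal 0.377 0.802 0.464
outer loop
vertex 3.472 0.654 -3.062
vertex 2.583 1.7 -4.147
vertex 2.241 0.65 -2.056
endloop
endfacet
facet normal -0.508 0.598 -0.620
outer loop
vertex 1.351 1.697 -3.141
vertex 2.583 1.7 -4.147
vertex 0.688 0.286 -3.958
endloop
endfacet
facet normal -0.377 -0.802 -0.464
outer loop
vertex 1.919 0.29 -4.964
vertex 2.809 -0.757 -3.879
vertex 0.688 0.286 -3.958
endloop
endfacet
facet normal -0.508 0.598 -0.619
outer loop
vertex 0.688 0.286 -3.958
vertex 2.583 1.7 -4.147
vertex 1.919 0.29 -4.964
endloop
endfacet
facet normal 0.774 0.003 -0.633
outer loop
vertex 1.919 0.29 -4.964
vertex 3.472 0.654 -3.062
vertex 2.809 -0.757 -3.879
endloop
endfacet
facet normal 0.774 0.002 -0.633
outer loop
vertex 2.583 1.7 -4.147
vertex 3.472 0.654 -3.062
vertex 1.919 0.29 -4.964
endloop
endfacet

endsolid


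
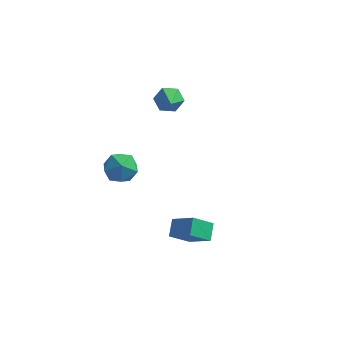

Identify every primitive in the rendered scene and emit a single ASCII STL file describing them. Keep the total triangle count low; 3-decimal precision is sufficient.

solid 
facet normal -0.772 0.268 -0.576
outer loop
vertex 1.479 -3.571 -1.508
vertex 2.386 -2.875 -2.4
vertex 1.602 -4.49 -2.1
endloop
endfacet
facet normal -0.626 -0.480 0.615
outer loop
vertex 2.914 -4.945 -1.12
vertex 1.479 -3.571 -1.508
vertex 1.602 -4.49 -2.1
endloop
endfacet
facet normal -0.772 0.268 -0.576
outer loop
vertex 1.602 -4.49 -2.1
vertex 2.386 -2.875 -2.4
vertex 2.509 -3.794 -2.992
endloop
endfacet
facet normal 0.112 -0.835 -0.538
outer loop
vertex 2.509 -3.794 -2.992
vertex 2.914 -4.945 -1.12
vertex 1.602 -4.49 -2.1
endloop
endfacet
facet normal -0.112 0.835 0.538
outer loop
vertex 1.479 -3.571 -1.508
vertex 3.698 -3.33 -1.42
vertex 2.386 -2.875 -2.4
endloop
endfacet
facet normal -0.626 -0.480 0.615
outer loop
vertex 2.791 -4.026 -0.528
vertex 1.479 -3.571 -1.508
vertex 2.914 -4.945 -1.12
endloop
endfacet
facet normal -0.112 0.835 0.538
outer loop
vertex 2.791 -4.026 -0.528
vertex 3.698 -3.33 -1.42
vertex 1.479 -3.571 -1.508
endloop
endfacet
facet normal 0.626 0.480 -0.615
outer loop
vertex 2.386 -2.875 -2.4
vertex 3.698 -3.33 -1.42
vertex 2.509 -3.794 -2.992
endloop
endfacet
facet normal 0.112 -0.835 -0.538
outer loop
vertex 3.821 -4.249 -2.012
vertex 2.914 -4.945 -1.12
vertex 2.509 -3.794 -2.992
endloop
endfacet
facet normal 0.626 0.480 -0.615
outer loop
vertex 2.509 -3.794 -2.992
vertex 3.698 -3.33 -1.42
vertex 3.821 -4.249 -2.012
endloop
endfacet
facet normal 0.772 -0.268 0.576
outer loop
vertex 3.821 -4.249 -2.012
vertex 2.791 -4.026 -0.528
vertex 2.914 -4.945 -1.12
endloop
endfacet
facet normal 0.772 -0.268 0.576
outer loop
vertex 3.698 -3.33 -1.42
vertex 2.791 -4.026 -0.528
vertex 3.821 -4.249 -2.012
endloop
endfacet
facet normal -0.334 0.783 -0.524
outer loop
vertex -0.717 4.183 2.455
vertex -1.074 3.636 1.865
vertex -1.544 3.901 2.56
endloop
endfacet
facet normal 0.069 0.165 0.984
outer loop
vertex -0.717 4.183 2.455
vertex -1.544 3.901 2.56
vertex -0.506 2.304 2.755
endloop
endfacet
facet normal -0.334 0.783 -0.524
outer loop
vertex -1.544 3.901 2.56
vertex -1.074 3.636 1.865
vertex -1.901 3.354 1.97
endloop
endfacet
facet normal -0.640 -0.331 0.694
outer loop
vertex -1.544 3.901 2.56
vertex -1.901 3.354 1.97
vertex -0.506 2.304 2.755
endloop
endfacet
facet normal -0.334 0.784 -0.523
outer loop
vertex -1.901 3.354 1.97
vertex -1.074 3.636 1.865
vertex -1.431 3.09 1.275
endloop
endfacet
facet normal -0.572 -0.817 -0.076
outer loop
vertex -1.901 3.354 1.97
vertex -1.431 3.09 1.275
vertex -0.506 2.304 2.755
endloop
endfacet
facet normal -0.334 0.784 -0.523
outer loop
vertex -1.431 3.09 1.275
vertex -1.074 3.636 1.865
vertex -0.604 3.372 1.169
endloop
endfacet
facet normal 0.204 -0.806 -0.555
outer loop
vertex -1.431 3.09 1.275
vertex -0.604 3.372 1.169
vertex -0.506 2.304 2.755
endloop
endfacet
facet normal -0.334 0.784 -0.523
outer loop
vertex -0.604 3.372 1.169
vertex -1.074 3.636 1.865
vertex -0.247 3.918 1.759
endloop
endfacet
facet normal 0.913 -0.310 -0.265
outer loop
vertex -0.604 3.372 1.169
vertex -0.247 3.918 1.759
vertex -0.506 2.304 2.755
endloop
endfacet
facet normal -0.334 0.783 -0.524
outer loop
vertex -0.247 3.918 1.759
vertex -1.074 3.636 1.865
vertex -0.717 4.183 2.455
endloop
endfacet
facet normal 0.846 0.175 0.504
outer loop
vertex -0.247 3.918 1.759
vertex -0.717 4.183 2.455
vertex -0.506 2.304 2.755
endloop
endfacet
facet normal 0.084 0.003 0.996
outer loop
vertex -1.037 -2.763 2.581
vertex -2.046 -3.147 2.667
vertex -1.21 -3.832 2.599
endloop
endfacet
facet normal 0.719 -0.105 0.687
outer loop
vertex -1.037 -2.763 2.581
vertex -1.21 -3.832 2.599
vertex -0.489 -3.412 1.909
endloop
endfacet
facet normal 0.854 0.451 0.261
outer loop
vertex -1.037 -2.763 2.581
vertex -0.489 -3.412 1.909
vertex -0.879 -2.467 1.551
endloop
endfacet
facet normal 0.303 0.903 0.306
outer loop
vertex -1.037 -2.763 2.581
vertex -0.879 -2.467 1.551
vertex -1.841 -2.303 2.02
endloop
endfacet
facet normal -0.173 0.625 0.761
outer loop
vertex -1.037 -2.763 2.581
vertex -1.841 -2.303 2.02
vertex -2.046 -3.147 2.667
endloop
endfacet
facet normal 0.669 -0.688 0.280
outer loop
vertex -0.489 -3.412 1.909
vertex -1.21 -3.832 2.599
vertex -1.159 -4.197 1.58
endloop
endfacet
facet normal -0.358 -0.514 0.780
outer loop
vertex -1.21 -3.832 2.599
vertex -2.046 -3.147 2.667
vertex -2.121 -4.033 2.049
endloop
endfacet
facet normal -0.773 0.493 0.398
outer loop
vertex -2.046 -3.147 2.667
vertex -1.841 -2.303 2.02
vertex -2.511 -3.088 1.691
endloop
endfacet
facet normal -0.004 0.941 -0.337
outer loop
vertex -1.841 -2.303 2.02
vertex -0.879 -2.467 1.551
vertex -1.79 -2.668 1.001
endloop
endfacet
facet normal 0.887 0.211 -0.410
outer loop
vertex -0.879 -2.467 1.551
vertex -0.489 -3.412 1.909
vertex -0.954 -3.353 0.933
endloop
endfacet
facet normal -0.303 -0.903 -0.306
outer loop
vertex -1.963 -3.737 1.019
vertex -1.159 -4.197 1.58
vertex -2.121 -4.033 2.049
endloop
endfacet
facet normal -0.854 -0.451 -0.261
outer loop
vertex -1.963 -3.737 1.019
vertex -2.121 -4.033 2.049
vertex -2.511 -3.088 1.691
endloop
endfacet
facet normal -0.719 0.105 -0.687
outer loop
vertex -1.963 -3.737 1.019
vertex -2.511 -3.088 1.691
vertex -1.79 -2.668 1.001
endloop
endfacet
facet normal -0.084 -0.003 -0.996
outer loop
vertex -1.963 -3.737 1.019
vertex -1.79 -2.668 1.001
vertex -0.954 -3.353 0.933
endloop
endfacet
facet normal 0.173 -0.625 -0.761
outer loop
vertex -1.963 -3.737 1.019
vertex -0.954 -3.353 0.933
vertex -1.159 -4.197 1.58
endloop
endfacet
facet normal 0.004 -0.941 0.337
outer loop
vertex -2.121 -4.033 2.049
vertex -1.159 -4.197 1.58
vertex -1.21 -3.832 2.599
endloop
endfacet
facet normal -0.887 -0.211 0.410
outer loop
vertex -2.511 -3.088 1.691
vertex -2.121 -4.033 2.049
vertex -2.046 -3.147 2.667
endloop
endfacet
facet normal -0.669 0.688 -0.280
outer loop
vertex -1.79 -2.668 1.001
vertex -2.511 -3.088 1.691
vertex -1.841 -2.303 2.02
endloop
endfacet
facet normal 0.358 0.514 -0.780
outer loop
vertex -0.954 -3.353 0.933
vertex -1.79 -2.668 1.001
vertex -0.879 -2.467 1.551
endloop
endfacet
facet normal 0.773 -0.493 -0.398
outer loop
vertex -1.159 -4.197 1.58
vertex -0.954 -3.353 0.933
vertex -0.489 -3.412 1.909
endloop
endfacet

endsolid


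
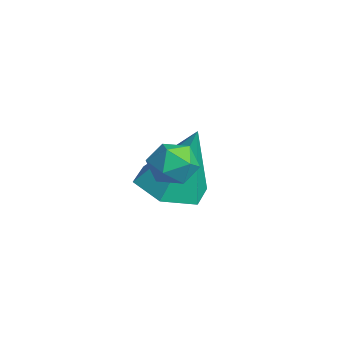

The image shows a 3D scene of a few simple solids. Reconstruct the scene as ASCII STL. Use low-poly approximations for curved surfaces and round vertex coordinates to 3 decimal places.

solid 
facet normal -0.321 -0.584 0.746
outer loop
vertex -0.651 2.636 3.242
vertex -0.312 2.097 2.966
vertex 0.007 2.508 3.425
endloop
endfacet
facet normal -0.250 0.092 0.964
outer loop
vertex -0.651 2.636 3.242
vertex 0.007 2.508 3.425
vertex -0.201 3.16 3.309
endloop
endfacet
facet normal -0.666 0.502 0.552
outer loop
vertex -0.651 2.636 3.242
vertex -0.201 3.16 3.309
vertex -0.647 3.152 2.778
endloop
endfacet
facet normal -0.994 0.079 0.079
outer loop
vertex -0.651 2.636 3.242
vertex -0.647 3.152 2.778
vertex -0.716 2.495 2.566
endloop
endfacet
facet normal -0.781 -0.593 0.199
outer loop
vertex -0.651 2.636 3.242
vertex -0.716 2.495 2.566
vertex -0.312 2.097 2.966
endloop
endfacet
facet normal 0.427 0.289 0.857
outer loop
vertex -0.201 3.16 3.309
vertex 0.007 2.508 3.425
vertex 0.416 2.945 3.074
endloop
endfacet
facet normal 0.313 -0.805 0.504
outer loop
vertex 0.007 2.508 3.425
vertex -0.312 2.097 2.966
vertex 0.347 2.288 2.862
endloop
endfacet
facet normal -0.430 -0.819 -0.380
outer loop
vertex -0.312 2.097 2.966
vertex -0.716 2.495 2.566
vertex -0.099 2.28 2.331
endloop
endfacet
facet normal -0.776 0.266 -0.572
outer loop
vertex -0.716 2.495 2.566
vertex -0.647 3.152 2.778
vertex -0.307 2.932 2.215
endloop
endfacet
facet normal -0.245 0.950 0.192
outer loop
vertex -0.647 3.152 2.778
vertex -0.201 3.16 3.309
vertex 0.012 3.343 2.674
endloop
endfacet
facet normal 0.994 -0.079 -0.079
outer loop
vertex 0.351 2.804 2.398
vertex 0.416 2.945 3.074
vertex 0.347 2.288 2.862
endloop
endfacet
facet normal 0.666 -0.502 -0.552
outer loop
vertex 0.351 2.804 2.398
vertex 0.347 2.288 2.862
vertex -0.099 2.28 2.331
endloop
endfacet
facet normal 0.250 -0.092 -0.964
outer loop
vertex 0.351 2.804 2.398
vertex -0.099 2.28 2.331
vertex -0.307 2.932 2.215
endloop
endfacet
facet normal 0.321 0.584 -0.746
outer loop
vertex 0.351 2.804 2.398
vertex -0.307 2.932 2.215
vertex 0.012 3.343 2.674
endloop
endfacet
facet normal 0.781 0.593 -0.199
outer loop
vertex 0.351 2.804 2.398
vertex 0.012 3.343 2.674
vertex 0.416 2.945 3.074
endloop
endfacet
facet normal 0.776 -0.266 0.572
outer loop
vertex 0.347 2.288 2.862
vertex 0.416 2.945 3.074
vertex 0.007 2.508 3.425
endloop
endfacet
facet normal 0.245 -0.950 -0.192
outer loop
vertex -0.099 2.28 2.331
vertex 0.347 2.288 2.862
vertex -0.312 2.097 2.966
endloop
endfacet
facet normal -0.427 -0.289 -0.857
outer loop
vertex -0.307 2.932 2.215
vertex -0.099 2.28 2.331
vertex -0.716 2.495 2.566
endloop
endfacet
facet normal -0.313 0.805 -0.504
outer loop
vertex 0.012 3.343 2.674
vertex -0.307 2.932 2.215
vertex -0.647 3.152 2.778
endloop
endfacet
facet normal 0.430 0.819 0.380
outer loop
vertex 0.416 2.945 3.074
vertex 0.012 3.343 2.674
vertex -0.201 3.16 3.309
endloop
endfacet
facet normal -0.162 -0.279 -0.947
outer loop
vertex -1.902 4.012 0.083
vertex -2.808 3.606 0.358
vertex -2.754 4.59 0.059
endloop
endfacet
facet normal 0.559 0.827 0.060
outer loop
vertex -1.902 4.012 0.083
vertex -2.754 4.59 0.059
vertex -2.452 4.214 2.422
endloop
endfacet
facet normal -0.163 -0.279 -0.946
outer loop
vertex -2.754 4.59 0.059
vertex -2.808 3.606 0.358
vertex -3.66 4.184 0.335
endloop
endfacet
facet normal -0.352 0.916 0.191
outer loop
vertex -2.754 4.59 0.059
vertex -3.66 4.184 0.335
vertex -2.452 4.214 2.422
endloop
endfacet
facet normal -0.163 -0.279 -0.946
outer loop
vertex -3.66 4.184 0.335
vertex -2.808 3.606 0.358
vertex -3.714 3.2 0.634
endloop
endfacet
facet normal -0.850 0.195 0.489
outer loop
vertex -3.66 4.184 0.335
vertex -3.714 3.2 0.634
vertex -2.452 4.214 2.422
endloop
endfacet
facet normal -0.163 -0.280 -0.946
outer loop
vertex -3.714 3.2 0.634
vertex -2.808 3.606 0.358
vertex -2.862 2.622 0.658
endloop
endfacet
facet normal -0.436 -0.615 0.657
outer loop
vertex -3.714 3.2 0.634
vertex -2.862 2.622 0.658
vertex -2.452 4.214 2.422
endloop
endfacet
facet normal -0.163 -0.280 -0.946
outer loop
vertex -2.862 2.622 0.658
vertex -2.808 3.606 0.358
vertex -1.956 3.027 0.382
endloop
endfacet
facet normal 0.475 -0.705 0.526
outer loop
vertex -2.862 2.622 0.658
vertex -1.956 3.027 0.382
vertex -2.452 4.214 2.422
endloop
endfacet
facet normal -0.163 -0.278 -0.947
outer loop
vertex -1.956 3.027 0.382
vertex -2.808 3.606 0.358
vertex -1.902 4.012 0.083
endloop
endfacet
facet normal 0.974 0.016 0.228
outer loop
vertex -1.956 3.027 0.382
vertex -1.902 4.012 0.083
vertex -2.452 4.214 2.422
endloop
endfacet

endsolid


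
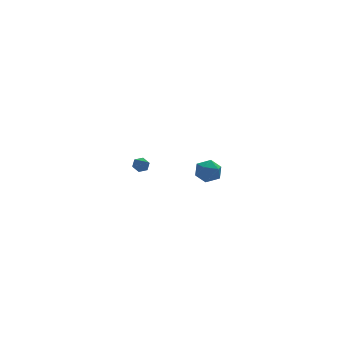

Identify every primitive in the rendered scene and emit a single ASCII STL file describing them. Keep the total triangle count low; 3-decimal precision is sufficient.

solid 
facet normal 0.072 0.914 -0.399
outer loop
vertex 3.352 -3.26 1.486
vertex 2.601 -3.132 1.643
vertex 3.145 -2.946 2.167
endloop
endfacet
facet normal 0.695 0.710 -0.116
outer loop
vertex 3.352 -3.26 1.486
vertex 3.145 -2.946 2.167
vertex 3.699 -3.492 2.142
endloop
endfacet
facet normal 0.894 0.104 -0.436
outer loop
vertex 3.352 -3.26 1.486
vertex 3.699 -3.492 2.142
vertex 3.497 -4.016 1.603
endloop
endfacet
facet normal 0.394 -0.066 -0.917
outer loop
vertex 3.352 -3.26 1.486
vertex 3.497 -4.016 1.603
vertex 2.818 -3.793 1.295
endloop
endfacet
facet normal -0.113 0.434 -0.894
outer loop
vertex 3.352 -3.26 1.486
vertex 2.818 -3.793 1.295
vertex 2.601 -3.132 1.643
endloop
endfacet
facet normal 0.587 0.569 0.575
outer loop
vertex 3.699 -3.492 2.142
vertex 3.145 -2.946 2.167
vertex 3.162 -3.507 2.705
endloop
endfacet
facet normal -0.419 0.900 0.116
outer loop
vertex 3.145 -2.946 2.167
vertex 2.601 -3.132 1.643
vertex 2.483 -3.284 2.397
endloop
endfacet
facet normal -0.720 0.123 -0.683
outer loop
vertex 2.601 -3.132 1.643
vertex 2.818 -3.793 1.295
vertex 2.281 -3.808 1.858
endloop
endfacet
facet normal 0.101 -0.687 -0.720
outer loop
vertex 2.818 -3.793 1.295
vertex 3.497 -4.016 1.603
vertex 2.835 -4.354 1.833
endloop
endfacet
facet normal 0.909 -0.412 0.059
outer loop
vertex 3.497 -4.016 1.603
vertex 3.699 -3.492 2.142
vertex 3.379 -4.168 2.357
endloop
endfacet
facet normal -0.394 0.066 0.917
outer loop
vertex 2.628 -4.04 2.514
vertex 3.162 -3.507 2.705
vertex 2.483 -3.284 2.397
endloop
endfacet
facet normal -0.894 -0.104 0.436
outer loop
vertex 2.628 -4.04 2.514
vertex 2.483 -3.284 2.397
vertex 2.281 -3.808 1.858
endloop
endfacet
facet normal -0.695 -0.710 0.116
outer loop
vertex 2.628 -4.04 2.514
vertex 2.281 -3.808 1.858
vertex 2.835 -4.354 1.833
endloop
endfacet
facet normal -0.072 -0.914 0.399
outer loop
vertex 2.628 -4.04 2.514
vertex 2.835 -4.354 1.833
vertex 3.379 -4.168 2.357
endloop
endfacet
facet normal 0.113 -0.434 0.894
outer loop
vertex 2.628 -4.04 2.514
vertex 3.379 -4.168 2.357
vertex 3.162 -3.507 2.705
endloop
endfacet
facet normal -0.101 0.687 0.720
outer loop
vertex 2.483 -3.284 2.397
vertex 3.162 -3.507 2.705
vertex 3.145 -2.946 2.167
endloop
endfacet
facet normal -0.909 0.412 -0.059
outer loop
vertex 2.281 -3.808 1.858
vertex 2.483 -3.284 2.397
vertex 2.601 -3.132 1.643
endloop
endfacet
facet normal -0.587 -0.569 -0.575
outer loop
vertex 2.835 -4.354 1.833
vertex 2.281 -3.808 1.858
vertex 2.818 -3.793 1.295
endloop
endfacet
facet normal 0.419 -0.900 -0.116
outer loop
vertex 3.379 -4.168 2.357
vertex 2.835 -4.354 1.833
vertex 3.497 -4.016 1.603
endloop
endfacet
facet normal 0.720 -0.123 0.683
outer loop
vertex 3.162 -3.507 2.705
vertex 3.379 -4.168 2.357
vertex 3.699 -3.492 2.142
endloop
endfacet
facet normal -0.121 0.830 -0.545
outer loop
vertex 1.343 4.405 -0.817
vertex 1.162 4.125 -1.203
vertex 0.843 4.31 -0.851
endloop
endfacet
facet normal -0.110 0.231 0.967
outer loop
vertex 1.343 4.405 -0.817
vertex 0.843 4.31 -0.851
vertex 1.318 3.055 -0.497
endloop
endfacet
facet normal -0.122 0.829 -0.546
outer loop
vertex 0.843 4.31 -0.851
vertex 1.162 4.125 -1.203
vertex 0.663 4.029 -1.237
endloop
endfacet
facet normal -0.839 -0.172 0.516
outer loop
vertex 0.843 4.31 -0.851
vertex 0.663 4.029 -1.237
vertex 1.318 3.055 -0.497
endloop
endfacet
facet normal -0.122 0.828 -0.547
outer loop
vertex 0.663 4.029 -1.237
vertex 1.162 4.125 -1.203
vertex 0.982 3.844 -1.588
endloop
endfacet
facet normal -0.689 -0.671 -0.273
outer loop
vertex 0.663 4.029 -1.237
vertex 0.982 3.844 -1.588
vertex 1.318 3.055 -0.497
endloop
endfacet
facet normal -0.120 0.828 -0.548
outer loop
vertex 0.982 3.844 -1.588
vertex 1.162 4.125 -1.203
vertex 1.482 3.939 -1.554
endloop
endfacet
facet normal 0.188 -0.768 -0.613
outer loop
vertex 0.982 3.844 -1.588
vertex 1.482 3.939 -1.554
vertex 1.318 3.055 -0.497
endloop
endfacet
facet normal -0.119 0.828 -0.547
outer loop
vertex 1.482 3.939 -1.554
vertex 1.162 4.125 -1.203
vertex 1.662 4.22 -1.168
endloop
endfacet
facet normal 0.917 -0.364 -0.162
outer loop
vertex 1.482 3.939 -1.554
vertex 1.662 4.22 -1.168
vertex 1.318 3.055 -0.497
endloop
endfacet
facet normal -0.119 0.829 -0.546
outer loop
vertex 1.662 4.22 -1.168
vertex 1.162 4.125 -1.203
vertex 1.343 4.405 -0.817
endloop
endfacet
facet normal 0.768 0.134 0.627
outer loop
vertex 1.662 4.22 -1.168
vertex 1.343 4.405 -0.817
vertex 1.318 3.055 -0.497
endloop
endfacet

endsolid


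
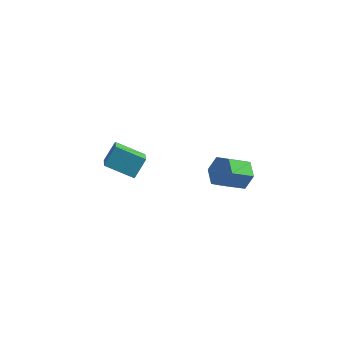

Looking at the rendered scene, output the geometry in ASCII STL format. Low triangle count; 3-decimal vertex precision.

solid 
facet normal -0.903 -0.138 0.406
outer loop
vertex -2.754 0.783 0.182
vertex -3.172 1.679 -0.443
vertex -2.982 0.181 -0.53
endloop
endfacet
facet normal 0.357 -0.767 0.534
outer loop
vertex -1.808 0.361 -1.057
vertex -2.754 0.783 0.182
vertex -2.982 0.181 -0.53
endloop
endfacet
facet normal -0.903 -0.138 0.406
outer loop
vertex -2.982 0.181 -0.53
vertex -3.172 1.679 -0.443
vertex -3.4 1.077 -1.155
endloop
endfacet
facet normal -0.237 -0.628 -0.742
outer loop
vertex -3.4 1.077 -1.155
vertex -1.808 0.361 -1.057
vertex -2.982 0.181 -0.53
endloop
endfacet
facet normal 0.237 0.628 0.742
outer loop
vertex -2.754 0.783 0.182
vertex -1.998 1.859 -0.97
vertex -3.172 1.679 -0.443
endloop
endfacet
facet normal 0.357 -0.767 0.534
outer loop
vertex -1.58 0.963 -0.345
vertex -2.754 0.783 0.182
vertex -1.808 0.361 -1.057
endloop
endfacet
facet normal 0.237 0.628 0.742
outer loop
vertex -1.58 0.963 -0.345
vertex -1.998 1.859 -0.97
vertex -2.754 0.783 0.182
endloop
endfacet
facet normal -0.357 0.767 -0.534
outer loop
vertex -3.172 1.679 -0.443
vertex -1.998 1.859 -0.97
vertex -3.4 1.077 -1.155
endloop
endfacet
facet normal -0.237 -0.628 -0.742
outer loop
vertex -2.226 1.257 -1.682
vertex -1.808 0.361 -1.057
vertex -3.4 1.077 -1.155
endloop
endfacet
facet normal -0.357 0.767 -0.534
outer loop
vertex -3.4 1.077 -1.155
vertex -1.998 1.859 -0.97
vertex -2.226 1.257 -1.682
endloop
endfacet
facet normal 0.903 0.138 -0.406
outer loop
vertex -2.226 1.257 -1.682
vertex -1.58 0.963 -0.345
vertex -1.808 0.361 -1.057
endloop
endfacet
facet normal 0.903 0.138 -0.406
outer loop
vertex -1.998 1.859 -0.97
vertex -1.58 0.963 -0.345
vertex -2.226 1.257 -1.682
endloop
endfacet
facet normal 0.550 0.637 -0.539
outer loop
vertex 2.577 1.056 0.909
vertex 2.35 0.767 0.336
vertex 2.013 1.29 0.61
endloop
endfacet
facet normal -0.095 0.689 0.718
outer loop
vertex 2.577 1.056 0.909
vertex 2.013 1.29 0.61
vertex 1.976 0.362 1.496
endloop
endfacet
facet normal -0.095 0.689 0.718
outer loop
vertex 1.976 0.362 1.496
vertex 2.013 1.29 0.61
vertex 1.412 0.596 1.197
endloop
endfacet
facet normal -0.550 -0.637 0.539
outer loop
vertex 1.976 0.362 1.496
vertex 1.412 0.596 1.197
vertex 1.75 0.073 0.924
endloop
endfacet
facet normal 0.552 0.637 -0.538
outer loop
vertex 2.013 1.29 0.61
vertex 2.35 0.767 0.336
vertex 1.787 1.002 0.037
endloop
endfacet
facet normal -0.765 0.644 -0.022
outer loop
vertex 2.013 1.29 0.61
vertex 1.787 1.002 0.037
vertex 1.412 0.596 1.197
endloop
endfacet
facet normal -0.765 0.644 -0.022
outer loop
vertex 1.412 0.596 1.197
vertex 1.787 1.002 0.037
vertex 1.186 0.308 0.624
endloop
endfacet
facet normal -0.552 -0.637 0.538
outer loop
vertex 1.412 0.596 1.197
vertex 1.186 0.308 0.624
vertex 1.75 0.073 0.924
endloop
endfacet
facet normal 0.552 0.636 -0.539
outer loop
vertex 1.787 1.002 0.037
vertex 2.35 0.767 0.336
vertex 2.124 0.478 -0.236
endloop
endfacet
facet normal -0.671 -0.046 -0.740
outer loop
vertex 1.787 1.002 0.037
vertex 2.124 0.478 -0.236
vertex 1.186 0.308 0.624
endloop
endfacet
facet normal -0.671 -0.046 -0.740
outer loop
vertex 1.186 0.308 0.624
vertex 2.124 0.478 -0.236
vertex 1.523 -0.216 0.351
endloop
endfacet
facet normal -0.552 -0.636 0.539
outer loop
vertex 1.186 0.308 0.624
vertex 1.523 -0.216 0.351
vertex 1.75 0.073 0.924
endloop
endfacet
facet normal 0.550 0.637 -0.539
outer loop
vertex 2.124 0.478 -0.236
vertex 2.35 0.767 0.336
vertex 2.688 0.244 0.063
endloop
endfacet
facet normal 0.095 -0.689 -0.718
outer loop
vertex 2.124 0.478 -0.236
vertex 2.688 0.244 0.063
vertex 1.523 -0.216 0.351
endloop
endfacet
facet normal 0.095 -0.689 -0.718
outer loop
vertex 1.523 -0.216 0.351
vertex 2.688 0.244 0.063
vertex 2.087 -0.45 0.65
endloop
endfacet
facet normal -0.550 -0.637 0.539
outer loop
vertex 1.523 -0.216 0.351
vertex 2.087 -0.45 0.65
vertex 1.75 0.073 0.924
endloop
endfacet
facet normal 0.552 0.637 -0.538
outer loop
vertex 2.688 0.244 0.063
vertex 2.35 0.767 0.336
vertex 2.914 0.532 0.636
endloop
endfacet
facet normal 0.765 -0.644 0.022
outer loop
vertex 2.688 0.244 0.063
vertex 2.914 0.532 0.636
vertex 2.087 -0.45 0.65
endloop
endfacet
facet normal 0.765 -0.644 0.022
outer loop
vertex 2.087 -0.45 0.65
vertex 2.914 0.532 0.636
vertex 2.313 -0.162 1.223
endloop
endfacet
facet normal -0.552 -0.637 0.538
outer loop
vertex 2.087 -0.45 0.65
vertex 2.313 -0.162 1.223
vertex 1.75 0.073 0.924
endloop
endfacet
facet normal 0.552 0.636 -0.539
outer loop
vertex 2.914 0.532 0.636
vertex 2.35 0.767 0.336
vertex 2.577 1.056 0.909
endloop
endfacet
facet normal 0.671 0.046 0.740
outer loop
vertex 2.914 0.532 0.636
vertex 2.577 1.056 0.909
vertex 2.313 -0.162 1.223
endloop
endfacet
facet normal 0.671 0.046 0.740
outer loop
vertex 2.313 -0.162 1.223
vertex 2.577 1.056 0.909
vertex 1.976 0.362 1.496
endloop
endfacet
facet normal -0.552 -0.636 0.539
outer loop
vertex 2.313 -0.162 1.223
vertex 1.976 0.362 1.496
vertex 1.75 0.073 0.924
endloop
endfacet

endsolid
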